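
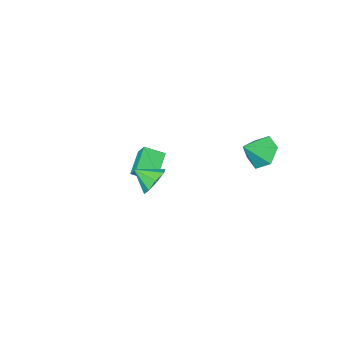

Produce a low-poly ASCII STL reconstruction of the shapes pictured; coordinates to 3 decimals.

solid 
facet normal -0.817 0.042 -0.575
outer loop
vertex -2.098 3.23 2.091
vertex -2.698 2.919 2.92
vertex -2.522 3.961 2.747
endloop
endfacet
facet normal 0.802 0.583 -0.132
outer loop
vertex -2.098 3.23 2.091
vertex -2.522 3.961 2.747
vertex -1.562 2.861 3.72
endloop
endfacet
facet normal -0.817 0.043 -0.575
outer loop
vertex -2.522 3.961 2.747
vertex -2.698 2.919 2.92
vertex -3.122 3.65 3.577
endloop
endfacet
facet normal 0.341 0.772 0.536
outer loop
vertex -2.522 3.961 2.747
vertex -3.122 3.65 3.577
vertex -1.562 2.861 3.72
endloop
endfacet
facet normal -0.817 0.043 -0.575
outer loop
vertex -3.122 3.65 3.577
vertex -2.698 2.919 2.92
vertex -3.298 2.608 3.75
endloop
endfacet
facet normal -0.007 0.165 0.986
outer loop
vertex -3.122 3.65 3.577
vertex -3.298 2.608 3.75
vertex -1.562 2.861 3.72
endloop
endfacet
facet normal -0.817 0.042 -0.575
outer loop
vertex -3.298 2.608 3.75
vertex -2.698 2.919 2.92
vertex -2.873 1.878 3.093
endloop
endfacet
facet normal 0.105 -0.631 0.769
outer loop
vertex -3.298 2.608 3.75
vertex -2.873 1.878 3.093
vertex -1.562 2.861 3.72
endloop
endfacet
facet normal -0.817 0.042 -0.575
outer loop
vertex -2.873 1.878 3.093
vertex -2.698 2.919 2.92
vertex -2.273 2.189 2.264
endloop
endfacet
facet normal 0.565 -0.819 0.102
outer loop
vertex -2.873 1.878 3.093
vertex -2.273 2.189 2.264
vertex -1.562 2.861 3.72
endloop
endfacet
facet normal -0.817 0.042 -0.575
outer loop
vertex -2.273 2.189 2.264
vertex -2.698 2.919 2.92
vertex -2.098 3.23 2.091
endloop
endfacet
facet normal 0.913 -0.211 -0.348
outer loop
vertex -2.273 2.189 2.264
vertex -2.098 3.23 2.091
vertex -1.562 2.861 3.72
endloop
endfacet
facet normal -0.635 -0.589 0.501
outer loop
vertex 0.176 -3.95 0.294
vertex -0.782 -3.341 -0.204
vertex 0.167 -4.599 -0.48
endloop
endfacet
facet normal 0.773 -0.491 0.403
outer loop
vertex 1.202 -3.639 -1.296
vertex 0.176 -3.95 0.294
vertex 0.167 -4.599 -0.48
endloop
endfacet
facet normal -0.635 -0.589 0.500
outer loop
vertex 0.167 -4.599 -0.48
vertex -0.782 -3.341 -0.204
vertex -0.791 -3.99 -0.979
endloop
endfacet
facet normal -0.009 -0.642 -0.767
outer loop
vertex -0.791 -3.99 -0.979
vertex 1.202 -3.639 -1.296
vertex 0.167 -4.599 -0.48
endloop
endfacet
facet normal 0.009 0.642 0.767
outer loop
vertex 0.176 -3.95 0.294
vertex 0.253 -2.381 -1.02
vertex -0.782 -3.341 -0.204
endloop
endfacet
facet normal 0.773 -0.491 0.402
outer loop
vertex 1.211 -2.99 -0.521
vertex 0.176 -3.95 0.294
vertex 1.202 -3.639 -1.296
endloop
endfacet
facet normal 0.009 0.642 0.767
outer loop
vertex 1.211 -2.99 -0.521
vertex 0.253 -2.381 -1.02
vertex 0.176 -3.95 0.294
endloop
endfacet
facet normal -0.773 0.491 -0.402
outer loop
vertex -0.782 -3.341 -0.204
vertex 0.253 -2.381 -1.02
vertex -0.791 -3.99 -0.979
endloop
endfacet
facet normal -0.009 -0.641 -0.767
outer loop
vertex 0.244 -3.03 -1.794
vertex 1.202 -3.639 -1.296
vertex -0.791 -3.99 -0.979
endloop
endfacet
facet normal -0.773 0.491 -0.403
outer loop
vertex -0.791 -3.99 -0.979
vertex 0.253 -2.381 -1.02
vertex 0.244 -3.03 -1.794
endloop
endfacet
facet normal 0.635 0.589 -0.501
outer loop
vertex 0.244 -3.03 -1.794
vertex 1.211 -2.99 -0.521
vertex 1.202 -3.639 -1.296
endloop
endfacet
facet normal 0.635 0.588 -0.501
outer loop
vertex 0.253 -2.381 -1.02
vertex 1.211 -2.99 -0.521
vertex 0.244 -3.03 -1.794
endloop
endfacet
facet normal -0.571 0.627 -0.531
outer loop
vertex 3.661 2.247 2.016
vertex 3.363 2.621 2.778
vertex 4.052 2.776 2.22
endloop
endfacet
facet normal 0.810 -0.457 -0.367
outer loop
vertex 3.661 2.247 2.016
vertex 4.052 2.776 2.22
vertex 4.077 1.839 3.442
endloop
endfacet
facet normal -0.571 0.626 -0.531
outer loop
vertex 4.052 2.776 2.22
vertex 3.363 2.621 2.778
vertex 4.039 3.215 2.751
endloop
endfacet
facet normal 1.000 0.028 0.001
outer loop
vertex 4.052 2.776 2.22
vertex 4.039 3.215 2.751
vertex 4.077 1.839 3.442
endloop
endfacet
facet normal -0.571 0.626 -0.531
outer loop
vertex 4.039 3.215 2.751
vertex 3.363 2.621 2.778
vertex 3.63 3.306 3.298
endloop
endfacet
facet normal 0.788 0.293 0.541
outer loop
vertex 4.039 3.215 2.751
vertex 3.63 3.306 3.298
vertex 4.077 1.839 3.442
endloop
endfacet
facet normal -0.572 0.626 -0.531
outer loop
vertex 3.63 3.306 3.298
vertex 3.363 2.621 2.778
vertex 3.065 2.995 3.54
endloop
endfacet
facet normal 0.300 0.183 0.936
outer loop
vertex 3.63 3.306 3.298
vertex 3.065 2.995 3.54
vertex 4.077 1.839 3.442
endloop
endfacet
facet normal -0.571 0.627 -0.531
outer loop
vertex 3.065 2.995 3.54
vertex 3.363 2.621 2.778
vertex 2.674 2.466 3.336
endloop
endfacet
facet normal -0.178 -0.237 0.955
outer loop
vertex 3.065 2.995 3.54
vertex 2.674 2.466 3.336
vertex 4.077 1.839 3.442
endloop
endfacet
facet normal -0.571 0.626 -0.531
outer loop
vertex 2.674 2.466 3.336
vertex 3.363 2.621 2.778
vertex 2.687 2.027 2.805
endloop
endfacet
facet normal -0.367 -0.721 0.587
outer loop
vertex 2.674 2.466 3.336
vertex 2.687 2.027 2.805
vertex 4.077 1.839 3.442
endloop
endfacet
facet normal -0.571 0.626 -0.531
outer loop
vertex 2.687 2.027 2.805
vertex 3.363 2.621 2.778
vertex 3.096 1.936 2.258
endloop
endfacet
facet normal -0.155 -0.987 0.048
outer loop
vertex 2.687 2.027 2.805
vertex 3.096 1.936 2.258
vertex 4.077 1.839 3.442
endloop
endfacet
facet normal -0.572 0.626 -0.531
outer loop
vertex 3.096 1.936 2.258
vertex 3.363 2.621 2.778
vertex 3.661 2.247 2.016
endloop
endfacet
facet normal 0.333 -0.876 -0.348
outer loop
vertex 3.096 1.936 2.258
vertex 3.661 2.247 2.016
vertex 4.077 1.839 3.442
endloop
endfacet

endsolid


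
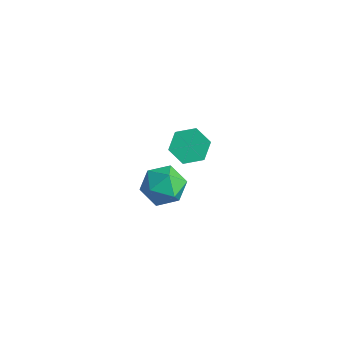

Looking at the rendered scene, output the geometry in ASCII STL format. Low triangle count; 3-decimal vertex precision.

solid 
facet normal -0.827 0.349 0.440
outer loop
vertex -3.384 4.227 -1.767
vertex -3.125 3.688 -0.852
vertex -2.772 4.712 -1.001
endloop
endfacet
facet normal -0.583 0.811 -0.047
outer loop
vertex -3.384 4.227 -1.767
vertex -2.772 4.712 -1.001
vertex -2.521 4.831 -2.059
endloop
endfacet
facet normal -0.562 0.476 -0.677
outer loop
vertex -3.384 4.227 -1.767
vertex -2.521 4.831 -2.059
vertex -2.718 3.881 -2.563
endloop
endfacet
facet normal -0.792 -0.193 -0.579
outer loop
vertex -3.384 4.227 -1.767
vertex -2.718 3.881 -2.563
vertex -3.092 3.174 -1.816
endloop
endfacet
facet normal -0.956 -0.270 0.111
outer loop
vertex -3.384 4.227 -1.767
vertex -3.092 3.174 -1.816
vertex -3.125 3.688 -0.852
endloop
endfacet
facet normal 0.084 0.988 0.131
outer loop
vertex -2.521 4.831 -2.059
vertex -2.772 4.712 -1.001
vertex -1.728 4.666 -1.324
endloop
endfacet
facet normal -0.311 0.241 0.919
outer loop
vertex -2.772 4.712 -1.001
vertex -3.125 3.688 -0.852
vertex -2.102 3.959 -0.577
endloop
endfacet
facet normal -0.519 -0.762 0.388
outer loop
vertex -3.125 3.688 -0.852
vertex -3.092 3.174 -1.816
vertex -2.299 3.009 -1.081
endloop
endfacet
facet normal -0.254 -0.636 -0.729
outer loop
vertex -3.092 3.174 -1.816
vertex -2.718 3.881 -2.563
vertex -2.048 3.128 -2.139
endloop
endfacet
facet normal 0.120 0.446 -0.887
outer loop
vertex -2.718 3.881 -2.563
vertex -2.521 4.831 -2.059
vertex -1.695 4.152 -2.288
endloop
endfacet
facet normal 0.792 0.193 0.579
outer loop
vertex -1.436 3.613 -1.373
vertex -1.728 4.666 -1.324
vertex -2.102 3.959 -0.577
endloop
endfacet
facet normal 0.562 -0.476 0.677
outer loop
vertex -1.436 3.613 -1.373
vertex -2.102 3.959 -0.577
vertex -2.299 3.009 -1.081
endloop
endfacet
facet normal 0.583 -0.811 0.047
outer loop
vertex -1.436 3.613 -1.373
vertex -2.299 3.009 -1.081
vertex -2.048 3.128 -2.139
endloop
endfacet
facet normal 0.827 -0.349 -0.440
outer loop
vertex -1.436 3.613 -1.373
vertex -2.048 3.128 -2.139
vertex -1.695 4.152 -2.288
endloop
endfacet
facet normal 0.956 0.270 -0.111
outer loop
vertex -1.436 3.613 -1.373
vertex -1.695 4.152 -2.288
vertex -1.728 4.666 -1.324
endloop
endfacet
facet normal 0.254 0.636 0.729
outer loop
vertex -2.102 3.959 -0.577
vertex -1.728 4.666 -1.324
vertex -2.772 4.712 -1.001
endloop
endfacet
facet normal -0.120 -0.446 0.887
outer loop
vertex -2.299 3.009 -1.081
vertex -2.102 3.959 -0.577
vertex -3.125 3.688 -0.852
endloop
endfacet
facet normal -0.084 -0.988 -0.131
outer loop
vertex -2.048 3.128 -2.139
vertex -2.299 3.009 -1.081
vertex -3.092 3.174 -1.816
endloop
endfacet
facet normal 0.311 -0.241 -0.919
outer loop
vertex -1.695 4.152 -2.288
vertex -2.048 3.128 -2.139
vertex -2.718 3.881 -2.563
endloop
endfacet
facet normal 0.519 0.762 -0.388
outer loop
vertex -1.728 4.666 -1.324
vertex -1.695 4.152 -2.288
vertex -2.521 4.831 -2.059
endloop
endfacet
facet normal -0.472 0.483 -0.737
outer loop
vertex -0.176 4.059 1.99
vertex -0.927 3.986 2.423
vertex -0.416 4.679 2.55
endloop
endfacet
facet normal 0.837 0.508 -0.204
outer loop
vertex -0.176 4.059 1.99
vertex -0.416 4.679 2.55
vertex 0.717 3.146 3.383
endloop
endfacet
facet normal 0.837 0.508 -0.204
outer loop
vertex 0.717 3.146 3.383
vertex -0.416 4.679 2.55
vertex 0.477 3.766 3.943
endloop
endfacet
facet normal 0.473 -0.483 0.737
outer loop
vertex 0.717 3.146 3.383
vertex 0.477 3.766 3.943
vertex -0.033 3.074 3.817
endloop
endfacet
facet normal -0.472 0.483 -0.737
outer loop
vertex -0.416 4.679 2.55
vertex -0.927 3.986 2.423
vertex -1.167 4.607 2.984
endloop
endfacet
facet normal 0.180 0.872 0.456
outer loop
vertex -0.416 4.679 2.55
vertex -1.167 4.607 2.984
vertex 0.477 3.766 3.943
endloop
endfacet
facet normal 0.180 0.872 0.456
outer loop
vertex 0.477 3.766 3.943
vertex -1.167 4.607 2.984
vertex -0.273 3.694 4.377
endloop
endfacet
facet normal 0.473 -0.483 0.737
outer loop
vertex 0.477 3.766 3.943
vertex -0.273 3.694 4.377
vertex -0.033 3.074 3.817
endloop
endfacet
facet normal -0.473 0.483 -0.737
outer loop
vertex -1.167 4.607 2.984
vertex -0.927 3.986 2.423
vertex -1.677 3.914 2.857
endloop
endfacet
facet normal -0.658 0.363 0.660
outer loop
vertex -1.167 4.607 2.984
vertex -1.677 3.914 2.857
vertex -0.273 3.694 4.377
endloop
endfacet
facet normal -0.657 0.364 0.660
outer loop
vertex -0.273 3.694 4.377
vertex -1.677 3.914 2.857
vertex -0.784 3.001 4.25
endloop
endfacet
facet normal 0.472 -0.483 0.737
outer loop
vertex -0.273 3.694 4.377
vertex -0.784 3.001 4.25
vertex -0.033 3.074 3.817
endloop
endfacet
facet normal -0.473 0.483 -0.737
outer loop
vertex -1.677 3.914 2.857
vertex -0.927 3.986 2.423
vertex -1.437 3.294 2.297
endloop
endfacet
facet normal -0.837 -0.508 0.204
outer loop
vertex -1.677 3.914 2.857
vertex -1.437 3.294 2.297
vertex -0.784 3.001 4.25
endloop
endfacet
facet normal -0.837 -0.508 0.204
outer loop
vertex -0.784 3.001 4.25
vertex -1.437 3.294 2.297
vertex -0.544 2.381 3.69
endloop
endfacet
facet normal 0.472 -0.483 0.737
outer loop
vertex -0.784 3.001 4.25
vertex -0.544 2.381 3.69
vertex -0.033 3.074 3.817
endloop
endfacet
facet normal -0.473 0.483 -0.737
outer loop
vertex -1.437 3.294 2.297
vertex -0.927 3.986 2.423
vertex -0.687 3.366 1.863
endloop
endfacet
facet normal -0.180 -0.872 -0.456
outer loop
vertex -1.437 3.294 2.297
vertex -0.687 3.366 1.863
vertex -0.544 2.381 3.69
endloop
endfacet
facet normal -0.180 -0.872 -0.456
outer loop
vertex -0.544 2.381 3.69
vertex -0.687 3.366 1.863
vertex 0.207 2.453 3.256
endloop
endfacet
facet normal 0.472 -0.483 0.737
outer loop
vertex -0.544 2.381 3.69
vertex 0.207 2.453 3.256
vertex -0.033 3.074 3.817
endloop
endfacet
facet normal -0.472 0.483 -0.737
outer loop
vertex -0.687 3.366 1.863
vertex -0.927 3.986 2.423
vertex -0.176 4.059 1.99
endloop
endfacet
facet normal 0.657 -0.364 -0.660
outer loop
vertex -0.687 3.366 1.863
vertex -0.176 4.059 1.99
vertex 0.207 2.453 3.256
endloop
endfacet
facet normal 0.658 -0.363 -0.660
outer loop
vertex 0.207 2.453 3.256
vertex -0.176 4.059 1.99
vertex 0.717 3.146 3.383
endloop
endfacet
facet normal 0.473 -0.483 0.737
outer loop
vertex 0.207 2.453 3.256
vertex 0.717 3.146 3.383
vertex -0.033 3.074 3.817
endloop
endfacet

endsolid


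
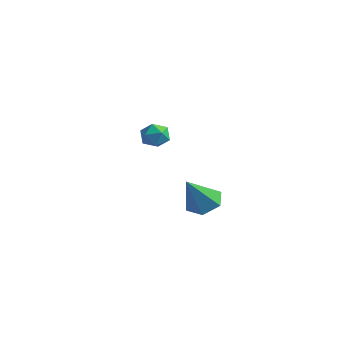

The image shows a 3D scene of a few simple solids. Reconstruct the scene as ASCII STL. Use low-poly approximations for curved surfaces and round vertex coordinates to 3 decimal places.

solid 
facet normal 0.454 0.179 0.873
outer loop
vertex -3.574 2.186 -2.229
vertex -3.832 1.584 -1.971
vertex -3.207 1.588 -2.297
endloop
endfacet
facet normal 0.821 0.466 0.330
outer loop
vertex -3.574 2.186 -2.229
vertex -3.207 1.588 -2.297
vertex -3.247 2.04 -2.836
endloop
endfacet
facet normal 0.390 0.921 -0.011
outer loop
vertex -3.574 2.186 -2.229
vertex -3.247 2.04 -2.836
vertex -3.896 2.315 -2.843
endloop
endfacet
facet normal -0.243 0.916 0.320
outer loop
vertex -3.574 2.186 -2.229
vertex -3.896 2.315 -2.843
vertex -4.257 2.032 -2.308
endloop
endfacet
facet normal -0.203 0.458 0.865
outer loop
vertex -3.574 2.186 -2.229
vertex -4.257 2.032 -2.308
vertex -3.832 1.584 -1.971
endloop
endfacet
facet normal 0.991 -0.059 -0.123
outer loop
vertex -3.247 2.04 -2.836
vertex -3.207 1.588 -2.297
vertex -3.303 1.348 -2.952
endloop
endfacet
facet normal 0.397 -0.521 0.756
outer loop
vertex -3.207 1.588 -2.297
vertex -3.832 1.584 -1.971
vertex -3.664 1.065 -2.417
endloop
endfacet
facet normal -0.665 -0.071 0.744
outer loop
vertex -3.832 1.584 -1.971
vertex -4.257 2.032 -2.308
vertex -4.313 1.34 -2.424
endloop
endfacet
facet normal -0.730 0.669 -0.138
outer loop
vertex -4.257 2.032 -2.308
vertex -3.896 2.315 -2.843
vertex -4.353 1.792 -2.963
endloop
endfacet
facet normal 0.294 0.676 -0.676
outer loop
vertex -3.896 2.315 -2.843
vertex -3.247 2.04 -2.836
vertex -3.728 1.796 -3.289
endloop
endfacet
facet normal 0.243 -0.916 -0.320
outer loop
vertex -3.986 1.194 -3.031
vertex -3.303 1.348 -2.952
vertex -3.664 1.065 -2.417
endloop
endfacet
facet normal -0.390 -0.921 0.011
outer loop
vertex -3.986 1.194 -3.031
vertex -3.664 1.065 -2.417
vertex -4.313 1.34 -2.424
endloop
endfacet
facet normal -0.821 -0.466 -0.330
outer loop
vertex -3.986 1.194 -3.031
vertex -4.313 1.34 -2.424
vertex -4.353 1.792 -2.963
endloop
endfacet
facet normal -0.454 -0.179 -0.873
outer loop
vertex -3.986 1.194 -3.031
vertex -4.353 1.792 -2.963
vertex -3.728 1.796 -3.289
endloop
endfacet
facet normal 0.203 -0.458 -0.865
outer loop
vertex -3.986 1.194 -3.031
vertex -3.728 1.796 -3.289
vertex -3.303 1.348 -2.952
endloop
endfacet
facet normal 0.730 -0.669 0.138
outer loop
vertex -3.664 1.065 -2.417
vertex -3.303 1.348 -2.952
vertex -3.207 1.588 -2.297
endloop
endfacet
facet normal -0.294 -0.676 0.676
outer loop
vertex -4.313 1.34 -2.424
vertex -3.664 1.065 -2.417
vertex -3.832 1.584 -1.971
endloop
endfacet
facet normal -0.991 0.059 0.123
outer loop
vertex -4.353 1.792 -2.963
vertex -4.313 1.34 -2.424
vertex -4.257 2.032 -2.308
endloop
endfacet
facet normal -0.397 0.521 -0.756
outer loop
vertex -3.728 1.796 -3.289
vertex -4.353 1.792 -2.963
vertex -3.896 2.315 -2.843
endloop
endfacet
facet normal 0.665 0.071 -0.744
outer loop
vertex -3.303 1.348 -2.952
vertex -3.728 1.796 -3.289
vertex -3.247 2.04 -2.836
endloop
endfacet
facet normal -0.118 0.601 -0.791
outer loop
vertex 2.048 -0.733 -4.583
vertex 1.554 -0.249 -4.142
vertex 2.361 -0.108 -4.155
endloop
endfacet
facet normal 0.896 -0.444 -0.007
outer loop
vertex 2.048 -0.733 -4.583
vertex 2.361 -0.108 -4.155
vertex 1.766 -1.331 -2.718
endloop
endfacet
facet normal -0.118 0.601 -0.791
outer loop
vertex 2.361 -0.108 -4.155
vertex 1.554 -0.249 -4.142
vertex 1.868 0.376 -3.714
endloop
endfacet
facet normal 0.778 0.281 0.561
outer loop
vertex 2.361 -0.108 -4.155
vertex 1.868 0.376 -3.714
vertex 1.766 -1.331 -2.718
endloop
endfacet
facet normal -0.118 0.601 -0.791
outer loop
vertex 1.868 0.376 -3.714
vertex 1.554 -0.249 -4.142
vertex 1.06 0.234 -3.701
endloop
endfacet
facet normal -0.075 0.506 0.859
outer loop
vertex 1.868 0.376 -3.714
vertex 1.06 0.234 -3.701
vertex 1.766 -1.331 -2.718
endloop
endfacet
facet normal -0.118 0.601 -0.791
outer loop
vertex 1.06 0.234 -3.701
vertex 1.554 -0.249 -4.142
vertex 0.746 -0.391 -4.129
endloop
endfacet
facet normal -0.809 0.004 0.588
outer loop
vertex 1.06 0.234 -3.701
vertex 0.746 -0.391 -4.129
vertex 1.766 -1.331 -2.718
endloop
endfacet
facet normal -0.118 0.601 -0.791
outer loop
vertex 0.746 -0.391 -4.129
vertex 1.554 -0.249 -4.142
vertex 1.24 -0.874 -4.57
endloop
endfacet
facet normal -0.691 -0.723 0.018
outer loop
vertex 0.746 -0.391 -4.129
vertex 1.24 -0.874 -4.57
vertex 1.766 -1.331 -2.718
endloop
endfacet
facet normal -0.118 0.601 -0.791
outer loop
vertex 1.24 -0.874 -4.57
vertex 1.554 -0.249 -4.142
vertex 2.048 -0.733 -4.583
endloop
endfacet
facet normal 0.161 -0.947 -0.279
outer loop
vertex 1.24 -0.874 -4.57
vertex 2.048 -0.733 -4.583
vertex 1.766 -1.331 -2.718
endloop
endfacet

endsolid


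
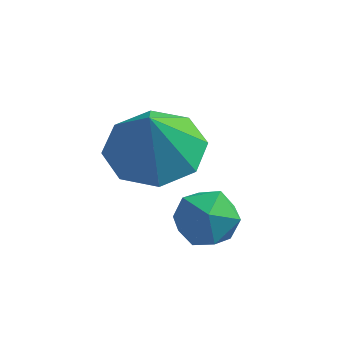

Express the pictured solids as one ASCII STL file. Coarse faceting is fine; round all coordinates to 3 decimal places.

solid 
facet normal -0.019 0.313 -0.949
outer loop
vertex 1.867 0.769 -0.002
vertex 0.907 0.408 -0.102
vertex 1.321 1.306 0.186
endloop
endfacet
facet normal 0.598 0.357 0.718
outer loop
vertex 1.867 0.769 -0.002
vertex 1.321 1.306 0.186
vertex 0.933 -0.008 1.162
endloop
endfacet
facet normal -0.019 0.313 -0.950
outer loop
vertex 1.321 1.306 0.186
vertex 0.907 0.408 -0.102
vertex 0.533 1.317 0.205
endloop
endfacet
facet normal 0.028 0.591 0.806
outer loop
vertex 1.321 1.306 0.186
vertex 0.533 1.317 0.205
vertex 0.933 -0.008 1.162
endloop
endfacet
facet normal -0.019 0.313 -0.950
outer loop
vertex 0.533 1.317 0.205
vertex 0.907 0.408 -0.102
vertex -0.036 0.796 0.045
endloop
endfacet
facet normal -0.551 0.373 0.746
outer loop
vertex 0.533 1.317 0.205
vertex -0.036 0.796 0.045
vertex 0.933 -0.008 1.162
endloop
endfacet
facet normal -0.020 0.312 -0.950
outer loop
vertex -0.036 0.796 0.045
vertex 0.907 0.408 -0.102
vertex -0.052 0.047 -0.201
endloop
endfacet
facet normal -0.802 -0.171 0.573
outer loop
vertex -0.036 0.796 0.045
vertex -0.052 0.047 -0.201
vertex 0.933 -0.008 1.162
endloop
endfacet
facet normal -0.020 0.313 -0.950
outer loop
vertex -0.052 0.047 -0.201
vertex 0.907 0.408 -0.102
vertex 0.494 -0.49 -0.389
endloop
endfacet
facet normal -0.575 -0.721 0.387
outer loop
vertex -0.052 0.047 -0.201
vertex 0.494 -0.49 -0.389
vertex 0.933 -0.008 1.162
endloop
endfacet
facet normal -0.019 0.312 -0.950
outer loop
vertex 0.494 -0.49 -0.389
vertex 0.907 0.408 -0.102
vertex 1.282 -0.501 -0.408
endloop
endfacet
facet normal -0.006 -0.954 0.298
outer loop
vertex 0.494 -0.49 -0.389
vertex 1.282 -0.501 -0.408
vertex 0.933 -0.008 1.162
endloop
endfacet
facet normal -0.019 0.312 -0.950
outer loop
vertex 1.282 -0.501 -0.408
vertex 0.907 0.408 -0.102
vertex 1.85 0.02 -0.248
endloop
endfacet
facet normal 0.574 -0.736 0.359
outer loop
vertex 1.282 -0.501 -0.408
vertex 1.85 0.02 -0.248
vertex 0.933 -0.008 1.162
endloop
endfacet
facet normal -0.019 0.312 -0.950
outer loop
vertex 1.85 0.02 -0.248
vertex 0.907 0.408 -0.102
vertex 1.867 0.769 -0.002
endloop
endfacet
facet normal 0.824 -0.193 0.532
outer loop
vertex 1.85 0.02 -0.248
vertex 1.867 0.769 -0.002
vertex 0.933 -0.008 1.162
endloop
endfacet
facet normal -0.079 -0.084 0.993
outer loop
vertex 2.306 0.144 -0.831
vertex 1.646 -0.196 -0.912
vertex 2.274 -0.599 -0.896
endloop
endfacet
facet normal 0.606 -0.095 0.790
outer loop
vertex 2.306 0.144 -0.831
vertex 2.274 -0.599 -0.896
vertex 2.804 -0.215 -1.256
endloop
endfacet
facet normal 0.741 0.511 0.437
outer loop
vertex 2.306 0.144 -0.831
vertex 2.804 -0.215 -1.256
vertex 2.503 0.425 -1.494
endloop
endfacet
facet normal 0.141 0.896 0.421
outer loop
vertex 2.306 0.144 -0.831
vertex 2.503 0.425 -1.494
vertex 1.788 0.437 -1.281
endloop
endfacet
facet normal -0.366 0.529 0.766
outer loop
vertex 2.306 0.144 -0.831
vertex 1.788 0.437 -1.281
vertex 1.646 -0.196 -0.912
endloop
endfacet
facet normal 0.692 -0.639 0.337
outer loop
vertex 2.804 -0.215 -1.256
vertex 2.274 -0.599 -0.896
vertex 2.452 -0.777 -1.599
endloop
endfacet
facet normal -0.415 -0.621 0.665
outer loop
vertex 2.274 -0.599 -0.896
vertex 1.646 -0.196 -0.912
vertex 1.737 -0.765 -1.386
endloop
endfacet
facet normal -0.880 0.370 0.297
outer loop
vertex 1.646 -0.196 -0.912
vertex 1.788 0.437 -1.281
vertex 1.436 -0.125 -1.624
endloop
endfacet
facet normal -0.061 0.964 -0.260
outer loop
vertex 1.788 0.437 -1.281
vertex 2.503 0.425 -1.494
vertex 1.966 0.259 -1.984
endloop
endfacet
facet normal 0.910 0.341 -0.235
outer loop
vertex 2.503 0.425 -1.494
vertex 2.804 -0.215 -1.256
vertex 2.594 -0.144 -1.968
endloop
endfacet
facet normal -0.141 -0.896 -0.421
outer loop
vertex 1.934 -0.484 -2.049
vertex 2.452 -0.777 -1.599
vertex 1.737 -0.765 -1.386
endloop
endfacet
facet normal -0.741 -0.511 -0.437
outer loop
vertex 1.934 -0.484 -2.049
vertex 1.737 -0.765 -1.386
vertex 1.436 -0.125 -1.624
endloop
endfacet
facet normal -0.606 0.095 -0.790
outer loop
vertex 1.934 -0.484 -2.049
vertex 1.436 -0.125 -1.624
vertex 1.966 0.259 -1.984
endloop
endfacet
facet normal 0.079 0.084 -0.993
outer loop
vertex 1.934 -0.484 -2.049
vertex 1.966 0.259 -1.984
vertex 2.594 -0.144 -1.968
endloop
endfacet
facet normal 0.366 -0.529 -0.766
outer loop
vertex 1.934 -0.484 -2.049
vertex 2.594 -0.144 -1.968
vertex 2.452 -0.777 -1.599
endloop
endfacet
facet normal 0.061 -0.964 0.260
outer loop
vertex 1.737 -0.765 -1.386
vertex 2.452 -0.777 -1.599
vertex 2.274 -0.599 -0.896
endloop
endfacet
facet normal -0.910 -0.341 0.235
outer loop
vertex 1.436 -0.125 -1.624
vertex 1.737 -0.765 -1.386
vertex 1.646 -0.196 -0.912
endloop
endfacet
facet normal -0.692 0.639 -0.337
outer loop
vertex 1.966 0.259 -1.984
vertex 1.436 -0.125 -1.624
vertex 1.788 0.437 -1.281
endloop
endfacet
facet normal 0.415 0.621 -0.665
outer loop
vertex 2.594 -0.144 -1.968
vertex 1.966 0.259 -1.984
vertex 2.503 0.425 -1.494
endloop
endfacet
facet normal 0.880 -0.370 -0.297
outer loop
vertex 2.452 -0.777 -1.599
vertex 2.594 -0.144 -1.968
vertex 2.804 -0.215 -1.256
endloop
endfacet

endsolid


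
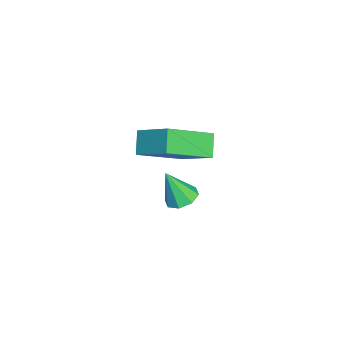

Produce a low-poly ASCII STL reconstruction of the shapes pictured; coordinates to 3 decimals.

solid 
facet normal -0.007 0.396 -0.918
outer loop
vertex -1.732 -3.583 -3.091
vertex -2.186 -3.095 -2.877
vertex -1.488 -3.145 -2.904
endloop
endfacet
facet normal 0.823 -0.537 0.183
outer loop
vertex -1.732 -3.583 -3.091
vertex -1.488 -3.145 -2.904
vertex -2.174 -3.705 -1.463
endloop
endfacet
facet normal -0.007 0.396 -0.918
outer loop
vertex -1.488 -3.145 -2.904
vertex -2.186 -3.095 -2.877
vertex -1.653 -2.677 -2.701
endloop
endfacet
facet normal 0.880 0.110 0.462
outer loop
vertex -1.488 -3.145 -2.904
vertex -1.653 -2.677 -2.701
vertex -2.174 -3.705 -1.463
endloop
endfacet
facet normal -0.007 0.396 -0.918
outer loop
vertex -1.653 -2.677 -2.701
vertex -2.186 -3.095 -2.877
vertex -2.13 -2.454 -2.601
endloop
endfacet
facet normal 0.423 0.601 0.678
outer loop
vertex -1.653 -2.677 -2.701
vertex -2.13 -2.454 -2.601
vertex -2.174 -3.705 -1.463
endloop
endfacet
facet normal -0.007 0.396 -0.918
outer loop
vertex -2.13 -2.454 -2.601
vertex -2.186 -3.095 -2.877
vertex -2.64 -2.607 -2.663
endloop
endfacet
facet normal -0.281 0.651 0.705
outer loop
vertex -2.13 -2.454 -2.601
vertex -2.64 -2.607 -2.663
vertex -2.174 -3.705 -1.463
endloop
endfacet
facet normal -0.008 0.396 -0.918
outer loop
vertex -2.64 -2.607 -2.663
vertex -2.186 -3.095 -2.877
vertex -2.884 -3.046 -2.85
endloop
endfacet
facet normal -0.818 0.230 0.528
outer loop
vertex -2.64 -2.607 -2.663
vertex -2.884 -3.046 -2.85
vertex -2.174 -3.705 -1.463
endloop
endfacet
facet normal -0.008 0.396 -0.918
outer loop
vertex -2.884 -3.046 -2.85
vertex -2.186 -3.095 -2.877
vertex -2.719 -3.513 -3.053
endloop
endfacet
facet normal -0.874 -0.417 0.249
outer loop
vertex -2.884 -3.046 -2.85
vertex -2.719 -3.513 -3.053
vertex -2.174 -3.705 -1.463
endloop
endfacet
facet normal -0.007 0.396 -0.918
outer loop
vertex -2.719 -3.513 -3.053
vertex -2.186 -3.095 -2.877
vertex -2.242 -3.736 -3.153
endloop
endfacet
facet normal -0.418 -0.908 0.033
outer loop
vertex -2.719 -3.513 -3.053
vertex -2.242 -3.736 -3.153
vertex -2.174 -3.705 -1.463
endloop
endfacet
facet normal -0.007 0.396 -0.918
outer loop
vertex -2.242 -3.736 -3.153
vertex -2.186 -3.095 -2.877
vertex -1.732 -3.583 -3.091
endloop
endfacet
facet normal 0.287 -0.958 0.006
outer loop
vertex -2.242 -3.736 -3.153
vertex -1.732 -3.583 -3.091
vertex -2.174 -3.705 -1.463
endloop
endfacet
facet normal -0.479 -0.703 -0.525
outer loop
vertex -0.917 -4.59 2.061
vertex -2.006 -3.034 0.97
vertex -0.164 -4.566 1.343
endloop
endfacet
facet normal 0.497 -0.711 0.498
outer loop
vertex 0.626 -3.406 2.21
vertex -0.917 -4.59 2.061
vertex -0.164 -4.566 1.343
endloop
endfacet
facet normal -0.479 -0.704 -0.525
outer loop
vertex -0.164 -4.566 1.343
vertex -2.006 -3.034 0.97
vertex -1.254 -3.011 0.253
endloop
endfacet
facet normal 0.723 0.023 -0.690
outer loop
vertex -1.254 -3.011 0.253
vertex 0.626 -3.406 2.21
vertex -0.164 -4.566 1.343
endloop
endfacet
facet normal -0.724 -0.023 0.690
outer loop
vertex -0.917 -4.59 2.061
vertex -1.216 -1.874 1.837
vertex -2.006 -3.034 0.97
endloop
endfacet
facet normal 0.497 -0.710 0.498
outer loop
vertex -0.126 -3.429 2.927
vertex -0.917 -4.59 2.061
vertex 0.626 -3.406 2.21
endloop
endfacet
facet normal -0.723 -0.023 0.691
outer loop
vertex -0.126 -3.429 2.927
vertex -1.216 -1.874 1.837
vertex -0.917 -4.59 2.061
endloop
endfacet
facet normal -0.497 0.711 -0.498
outer loop
vertex -2.006 -3.034 0.97
vertex -1.216 -1.874 1.837
vertex -1.254 -3.011 0.253
endloop
endfacet
facet normal 0.723 0.022 -0.690
outer loop
vertex -0.463 -1.85 1.119
vertex 0.626 -3.406 2.21
vertex -1.254 -3.011 0.253
endloop
endfacet
facet normal -0.497 0.710 -0.498
outer loop
vertex -1.254 -3.011 0.253
vertex -1.216 -1.874 1.837
vertex -0.463 -1.85 1.119
endloop
endfacet
facet normal 0.479 0.703 0.525
outer loop
vertex -0.463 -1.85 1.119
vertex -0.126 -3.429 2.927
vertex 0.626 -3.406 2.21
endloop
endfacet
facet normal 0.478 0.704 0.525
outer loop
vertex -1.216 -1.874 1.837
vertex -0.126 -3.429 2.927
vertex -0.463 -1.85 1.119
endloop
endfacet

endsolid


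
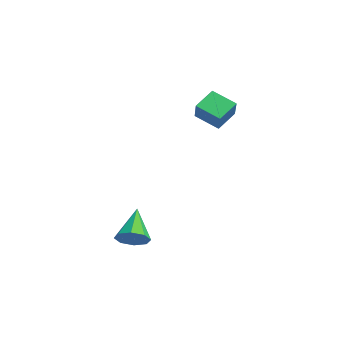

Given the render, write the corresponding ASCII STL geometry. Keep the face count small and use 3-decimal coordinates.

solid 
facet normal 0.704 -0.344 -0.621
outer loop
vertex 2.984 -2.817 -3.646
vertex 2.516 -2.6 -4.297
vertex 3.1 -2.224 -3.843
endloop
endfacet
facet normal 0.377 0.225 0.899
outer loop
vertex 2.984 -2.817 -3.646
vertex 3.1 -2.224 -3.843
vertex 1.164 -1.94 -3.103
endloop
endfacet
facet normal 0.704 -0.345 -0.621
outer loop
vertex 3.1 -2.224 -3.843
vertex 2.516 -2.6 -4.297
vertex 2.874 -1.852 -4.306
endloop
endfacet
facet normal 0.310 0.809 0.499
outer loop
vertex 3.1 -2.224 -3.843
vertex 2.874 -1.852 -4.306
vertex 1.164 -1.94 -3.103
endloop
endfacet
facet normal 0.703 -0.344 -0.623
outer loop
vertex 2.874 -1.852 -4.306
vertex 2.516 -2.6 -4.297
vertex 2.437 -1.918 -4.763
endloop
endfacet
facet normal -0.091 0.994 -0.057
outer loop
vertex 2.874 -1.852 -4.306
vertex 2.437 -1.918 -4.763
vertex 1.164 -1.94 -3.103
endloop
endfacet
facet normal 0.704 -0.343 -0.622
outer loop
vertex 2.437 -1.918 -4.763
vertex 2.516 -2.6 -4.297
vertex 2.047 -2.384 -4.947
endloop
endfacet
facet normal -0.592 0.672 -0.445
outer loop
vertex 2.437 -1.918 -4.763
vertex 2.047 -2.384 -4.947
vertex 1.164 -1.94 -3.103
endloop
endfacet
facet normal 0.703 -0.344 -0.622
outer loop
vertex 2.047 -2.384 -4.947
vertex 2.516 -2.6 -4.297
vertex 1.931 -2.977 -4.75
endloop
endfacet
facet normal -0.899 0.030 -0.438
outer loop
vertex 2.047 -2.384 -4.947
vertex 1.931 -2.977 -4.75
vertex 1.164 -1.94 -3.103
endloop
endfacet
facet normal 0.704 -0.346 -0.621
outer loop
vertex 1.931 -2.977 -4.75
vertex 2.516 -2.6 -4.297
vertex 2.157 -3.349 -4.287
endloop
endfacet
facet normal -0.832 -0.554 -0.039
outer loop
vertex 1.931 -2.977 -4.75
vertex 2.157 -3.349 -4.287
vertex 1.164 -1.94 -3.103
endloop
endfacet
facet normal 0.703 -0.345 -0.622
outer loop
vertex 2.157 -3.349 -4.287
vertex 2.516 -2.6 -4.297
vertex 2.594 -3.283 -3.83
endloop
endfacet
facet normal -0.430 -0.739 0.518
outer loop
vertex 2.157 -3.349 -4.287
vertex 2.594 -3.283 -3.83
vertex 1.164 -1.94 -3.103
endloop
endfacet
facet normal 0.704 -0.344 -0.621
outer loop
vertex 2.594 -3.283 -3.83
vertex 2.516 -2.6 -4.297
vertex 2.984 -2.817 -3.646
endloop
endfacet
facet normal 0.070 -0.416 0.907
outer loop
vertex 2.594 -3.283 -3.83
vertex 2.984 -2.817 -3.646
vertex 1.164 -1.94 -3.103
endloop
endfacet
facet normal -0.649 0.192 -0.736
outer loop
vertex -2.51 2.915 1.693
vertex -1.586 3.767 1.1
vertex -2.037 1.934 1.019
endloop
endfacet
facet normal -0.665 -0.613 0.426
outer loop
vertex -1.154 1.673 2.02
vertex -2.51 2.915 1.693
vertex -2.037 1.934 1.019
endloop
endfacet
facet normal -0.649 0.192 -0.736
outer loop
vertex -2.037 1.934 1.019
vertex -1.586 3.767 1.1
vertex -1.113 2.787 0.427
endloop
endfacet
facet normal 0.370 -0.766 -0.526
outer loop
vertex -1.113 2.787 0.427
vertex -1.154 1.673 2.02
vertex -2.037 1.934 1.019
endloop
endfacet
facet normal -0.369 0.766 0.526
outer loop
vertex -2.51 2.915 1.693
vertex -0.703 3.506 2.101
vertex -1.586 3.767 1.1
endloop
endfacet
facet normal -0.665 -0.614 0.426
outer loop
vertex -1.627 2.653 2.693
vertex -2.51 2.915 1.693
vertex -1.154 1.673 2.02
endloop
endfacet
facet normal -0.369 0.766 0.527
outer loop
vertex -1.627 2.653 2.693
vertex -0.703 3.506 2.101
vertex -2.51 2.915 1.693
endloop
endfacet
facet normal 0.665 0.614 -0.426
outer loop
vertex -1.586 3.767 1.1
vertex -0.703 3.506 2.101
vertex -1.113 2.787 0.427
endloop
endfacet
facet normal 0.369 -0.766 -0.526
outer loop
vertex -0.23 2.525 1.427
vertex -1.154 1.673 2.02
vertex -1.113 2.787 0.427
endloop
endfacet
facet normal 0.665 0.613 -0.426
outer loop
vertex -1.113 2.787 0.427
vertex -0.703 3.506 2.101
vertex -0.23 2.525 1.427
endloop
endfacet
facet normal 0.649 -0.192 0.736
outer loop
vertex -0.23 2.525 1.427
vertex -1.627 2.653 2.693
vertex -1.154 1.673 2.02
endloop
endfacet
facet normal 0.649 -0.193 0.736
outer loop
vertex -0.703 3.506 2.101
vertex -1.627 2.653 2.693
vertex -0.23 2.525 1.427
endloop
endfacet

endsolid


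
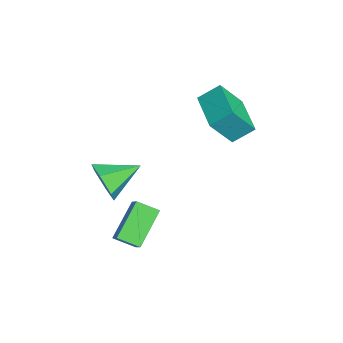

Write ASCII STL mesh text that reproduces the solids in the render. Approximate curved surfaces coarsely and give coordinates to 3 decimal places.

solid 
facet normal -0.983 -0.136 0.120
outer loop
vertex -1.615 1.202 2.08
vertex -1.664 2.2 2.814
vertex -1.93 2.23 0.661
endloop
endfacet
facet normal 0.039 -0.805 -0.592
outer loop
vertex 0.164 2.52 0.406
vertex -1.615 1.202 2.08
vertex -1.93 2.23 0.661
endloop
endfacet
facet normal -0.983 -0.137 0.120
outer loop
vertex -1.93 2.23 0.661
vertex -1.664 2.2 2.814
vertex -1.98 3.228 1.395
endloop
endfacet
facet normal -0.177 0.577 -0.797
outer loop
vertex -1.98 3.228 1.395
vertex 0.164 2.52 0.406
vertex -1.93 2.23 0.661
endloop
endfacet
facet normal 0.177 -0.577 0.797
outer loop
vertex -1.615 1.202 2.08
vertex 0.43 2.49 2.559
vertex -1.664 2.2 2.814
endloop
endfacet
facet normal 0.039 -0.805 -0.592
outer loop
vertex 0.48 1.492 1.825
vertex -1.615 1.202 2.08
vertex 0.164 2.52 0.406
endloop
endfacet
facet normal 0.177 -0.577 0.797
outer loop
vertex 0.48 1.492 1.825
vertex 0.43 2.49 2.559
vertex -1.615 1.202 2.08
endloop
endfacet
facet normal -0.039 0.805 0.592
outer loop
vertex -1.664 2.2 2.814
vertex 0.43 2.49 2.559
vertex -1.98 3.228 1.395
endloop
endfacet
facet normal -0.177 0.577 -0.797
outer loop
vertex 0.115 3.518 1.14
vertex 0.164 2.52 0.406
vertex -1.98 3.228 1.395
endloop
endfacet
facet normal -0.039 0.805 0.592
outer loop
vertex -1.98 3.228 1.395
vertex 0.43 2.49 2.559
vertex 0.115 3.518 1.14
endloop
endfacet
facet normal 0.983 0.137 -0.120
outer loop
vertex 0.115 3.518 1.14
vertex 0.48 1.492 1.825
vertex 0.164 2.52 0.406
endloop
endfacet
facet normal 0.983 0.137 -0.119
outer loop
vertex 0.43 2.49 2.559
vertex 0.48 1.492 1.825
vertex 0.115 3.518 1.14
endloop
endfacet
facet normal -0.736 -0.157 -0.658
outer loop
vertex 2.53 -2.018 -1.213
vertex 2.763 -1.071 -1.7
vertex 3.807 -2.952 -2.419
endloop
endfacet
facet normal -0.214 -0.869 0.447
outer loop
vertex 4.477 -2.809 -1.82
vertex 2.53 -2.018 -1.213
vertex 3.807 -2.952 -2.419
endloop
endfacet
facet normal -0.736 -0.157 -0.658
outer loop
vertex 3.807 -2.952 -2.419
vertex 2.763 -1.071 -1.7
vertex 4.04 -2.005 -2.906
endloop
endfacet
facet normal 0.642 -0.470 -0.606
outer loop
vertex 4.04 -2.005 -2.906
vertex 4.477 -2.809 -1.82
vertex 3.807 -2.952 -2.419
endloop
endfacet
facet normal -0.642 0.470 0.606
outer loop
vertex 2.53 -2.018 -1.213
vertex 3.433 -0.928 -1.101
vertex 2.763 -1.071 -1.7
endloop
endfacet
facet normal -0.214 -0.869 0.447
outer loop
vertex 3.2 -1.875 -0.614
vertex 2.53 -2.018 -1.213
vertex 4.477 -2.809 -1.82
endloop
endfacet
facet normal -0.642 0.470 0.606
outer loop
vertex 3.2 -1.875 -0.614
vertex 3.433 -0.928 -1.101
vertex 2.53 -2.018 -1.213
endloop
endfacet
facet normal 0.214 0.869 -0.447
outer loop
vertex 2.763 -1.071 -1.7
vertex 3.433 -0.928 -1.101
vertex 4.04 -2.005 -2.906
endloop
endfacet
facet normal 0.642 -0.470 -0.606
outer loop
vertex 4.71 -1.862 -2.307
vertex 4.477 -2.809 -1.82
vertex 4.04 -2.005 -2.906
endloop
endfacet
facet normal 0.214 0.869 -0.447
outer loop
vertex 4.04 -2.005 -2.906
vertex 3.433 -0.928 -1.101
vertex 4.71 -1.862 -2.307
endloop
endfacet
facet normal 0.736 0.157 0.658
outer loop
vertex 4.71 -1.862 -2.307
vertex 3.2 -1.875 -0.614
vertex 4.477 -2.809 -1.82
endloop
endfacet
facet normal 0.736 0.157 0.658
outer loop
vertex 3.433 -0.928 -1.101
vertex 3.2 -1.875 -0.614
vertex 4.71 -1.862 -2.307
endloop
endfacet
facet normal 0.266 -0.912 -0.314
outer loop
vertex 1.839 -2.73 -1.649
vertex 1.362 -3.159 -0.806
vertex 0.818 -3.009 -1.703
endloop
endfacet
facet normal -0.152 0.693 -0.705
outer loop
vertex 1.839 -2.73 -1.649
vertex 0.818 -3.009 -1.703
vertex 0.878 -1.501 -0.234
endloop
endfacet
facet normal 0.267 -0.911 -0.314
outer loop
vertex 0.818 -3.009 -1.703
vertex 1.362 -3.159 -0.806
vertex 0.341 -3.439 -0.86
endloop
endfacet
facet normal -0.881 0.348 -0.321
outer loop
vertex 0.818 -3.009 -1.703
vertex 0.341 -3.439 -0.86
vertex 0.878 -1.501 -0.234
endloop
endfacet
facet normal 0.267 -0.911 -0.314
outer loop
vertex 0.341 -3.439 -0.86
vertex 1.362 -3.159 -0.806
vertex 0.885 -3.589 0.038
endloop
endfacet
facet normal -0.849 0.066 0.525
outer loop
vertex 0.341 -3.439 -0.86
vertex 0.885 -3.589 0.038
vertex 0.878 -1.501 -0.234
endloop
endfacet
facet normal 0.266 -0.911 -0.314
outer loop
vertex 0.885 -3.589 0.038
vertex 1.362 -3.159 -0.806
vertex 1.906 -3.31 0.092
endloop
endfacet
facet normal -0.087 0.128 0.988
outer loop
vertex 0.885 -3.589 0.038
vertex 1.906 -3.31 0.092
vertex 0.878 -1.501 -0.234
endloop
endfacet
facet normal 0.266 -0.911 -0.314
outer loop
vertex 1.906 -3.31 0.092
vertex 1.362 -3.159 -0.806
vertex 2.383 -2.88 -0.752
endloop
endfacet
facet normal 0.641 0.473 0.604
outer loop
vertex 1.906 -3.31 0.092
vertex 2.383 -2.88 -0.752
vertex 0.878 -1.501 -0.234
endloop
endfacet
facet normal 0.266 -0.912 -0.314
outer loop
vertex 2.383 -2.88 -0.752
vertex 1.362 -3.159 -0.806
vertex 1.839 -2.73 -1.649
endloop
endfacet
facet normal 0.609 0.755 -0.243
outer loop
vertex 2.383 -2.88 -0.752
vertex 1.839 -2.73 -1.649
vertex 0.878 -1.501 -0.234
endloop
endfacet

endsolid


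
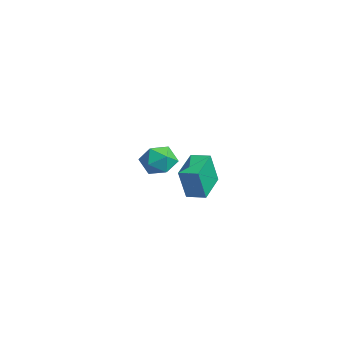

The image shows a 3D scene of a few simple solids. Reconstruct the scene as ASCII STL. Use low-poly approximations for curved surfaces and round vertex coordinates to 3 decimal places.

solid 
facet normal -0.684 -0.719 -0.123
outer loop
vertex 3.46 -3.515 3.714
vertex 2.053 -2.265 4.223
vertex 3.242 -2.981 1.799
endloop
endfacet
facet normal 0.722 -0.641 -0.261
outer loop
vertex 4.007 -2.175 1.937
vertex 3.46 -3.515 3.714
vertex 3.242 -2.981 1.799
endloop
endfacet
facet normal -0.684 -0.719 -0.123
outer loop
vertex 3.242 -2.981 1.799
vertex 2.053 -2.265 4.223
vertex 1.835 -1.731 2.308
endloop
endfacet
facet normal -0.109 0.267 -0.957
outer loop
vertex 1.835 -1.731 2.308
vertex 4.007 -2.175 1.937
vertex 3.242 -2.981 1.799
endloop
endfacet
facet normal 0.109 -0.267 0.957
outer loop
vertex 3.46 -3.515 3.714
vertex 2.818 -1.459 4.361
vertex 2.053 -2.265 4.223
endloop
endfacet
facet normal 0.722 -0.641 -0.261
outer loop
vertex 4.225 -2.709 3.852
vertex 3.46 -3.515 3.714
vertex 4.007 -2.175 1.937
endloop
endfacet
facet normal 0.109 -0.267 0.957
outer loop
vertex 4.225 -2.709 3.852
vertex 2.818 -1.459 4.361
vertex 3.46 -3.515 3.714
endloop
endfacet
facet normal -0.722 0.641 0.261
outer loop
vertex 2.053 -2.265 4.223
vertex 2.818 -1.459 4.361
vertex 1.835 -1.731 2.308
endloop
endfacet
facet normal -0.109 0.267 -0.957
outer loop
vertex 2.6 -0.925 2.446
vertex 4.007 -2.175 1.937
vertex 1.835 -1.731 2.308
endloop
endfacet
facet normal -0.722 0.641 0.261
outer loop
vertex 1.835 -1.731 2.308
vertex 2.818 -1.459 4.361
vertex 2.6 -0.925 2.446
endloop
endfacet
facet normal 0.684 0.719 0.123
outer loop
vertex 2.6 -0.925 2.446
vertex 4.225 -2.709 3.852
vertex 4.007 -2.175 1.937
endloop
endfacet
facet normal 0.684 0.719 0.123
outer loop
vertex 2.818 -1.459 4.361
vertex 4.225 -2.709 3.852
vertex 2.6 -0.925 2.446
endloop
endfacet
facet normal -0.538 -0.607 0.585
outer loop
vertex -4.789 -1.961 1.837
vertex -4.279 -2.896 1.335
vertex -3.796 -2.404 2.29
endloop
endfacet
facet normal -0.410 0.013 0.912
outer loop
vertex -4.789 -1.961 1.837
vertex -3.796 -2.404 2.29
vertex -3.938 -1.238 2.209
endloop
endfacet
facet normal -0.676 0.536 0.506
outer loop
vertex -4.789 -1.961 1.837
vertex -3.938 -1.238 2.209
vertex -4.508 -1.009 1.204
endloop
endfacet
facet normal -0.969 0.238 -0.073
outer loop
vertex -4.789 -1.961 1.837
vertex -4.508 -1.009 1.204
vertex -4.719 -2.034 0.664
endloop
endfacet
facet normal -0.883 -0.469 -0.024
outer loop
vertex -4.789 -1.961 1.837
vertex -4.719 -2.034 0.664
vertex -4.279 -2.896 1.335
endloop
endfacet
facet normal 0.298 0.102 0.949
outer loop
vertex -3.938 -1.238 2.209
vertex -3.796 -2.404 2.29
vertex -2.901 -1.726 1.936
endloop
endfacet
facet normal 0.090 -0.903 0.420
outer loop
vertex -3.796 -2.404 2.29
vertex -4.279 -2.896 1.335
vertex -3.112 -2.751 1.396
endloop
endfacet
facet normal -0.468 -0.679 -0.565
outer loop
vertex -4.279 -2.896 1.335
vertex -4.719 -2.034 0.664
vertex -3.682 -2.522 0.391
endloop
endfacet
facet normal -0.607 0.465 -0.645
outer loop
vertex -4.719 -2.034 0.664
vertex -4.508 -1.009 1.204
vertex -3.824 -1.356 0.31
endloop
endfacet
facet normal -0.133 0.947 0.291
outer loop
vertex -4.508 -1.009 1.204
vertex -3.938 -1.238 2.209
vertex -3.341 -0.864 1.265
endloop
endfacet
facet normal 0.969 -0.238 0.073
outer loop
vertex -2.831 -1.799 0.763
vertex -2.901 -1.726 1.936
vertex -3.112 -2.751 1.396
endloop
endfacet
facet normal 0.676 -0.536 -0.506
outer loop
vertex -2.831 -1.799 0.763
vertex -3.112 -2.751 1.396
vertex -3.682 -2.522 0.391
endloop
endfacet
facet normal 0.410 -0.013 -0.912
outer loop
vertex -2.831 -1.799 0.763
vertex -3.682 -2.522 0.391
vertex -3.824 -1.356 0.31
endloop
endfacet
facet normal 0.538 0.607 -0.585
outer loop
vertex -2.831 -1.799 0.763
vertex -3.824 -1.356 0.31
vertex -3.341 -0.864 1.265
endloop
endfacet
facet normal 0.883 0.469 0.024
outer loop
vertex -2.831 -1.799 0.763
vertex -3.341 -0.864 1.265
vertex -2.901 -1.726 1.936
endloop
endfacet
facet normal 0.607 -0.465 0.645
outer loop
vertex -3.112 -2.751 1.396
vertex -2.901 -1.726 1.936
vertex -3.796 -2.404 2.29
endloop
endfacet
facet normal 0.133 -0.947 -0.291
outer loop
vertex -3.682 -2.522 0.391
vertex -3.112 -2.751 1.396
vertex -4.279 -2.896 1.335
endloop
endfacet
facet normal -0.298 -0.102 -0.949
outer loop
vertex -3.824 -1.356 0.31
vertex -3.682 -2.522 0.391
vertex -4.719 -2.034 0.664
endloop
endfacet
facet normal -0.090 0.903 -0.420
outer loop
vertex -3.341 -0.864 1.265
vertex -3.824 -1.356 0.31
vertex -4.508 -1.009 1.204
endloop
endfacet
facet normal 0.468 0.679 0.565
outer loop
vertex -2.901 -1.726 1.936
vertex -3.341 -0.864 1.265
vertex -3.938 -1.238 2.209
endloop
endfacet

endsolid


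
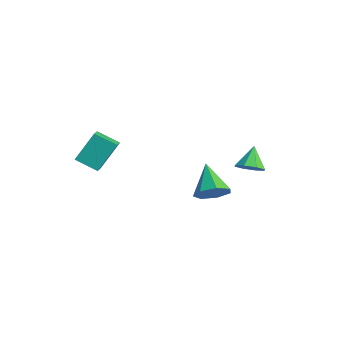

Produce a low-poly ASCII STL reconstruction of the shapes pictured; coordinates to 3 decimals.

solid 
facet normal 0.526 -0.412 -0.744
outer loop
vertex 2.656 3.137 0.084
vertex 1.951 3.091 -0.389
vertex 2.563 3.67 -0.277
endloop
endfacet
facet normal 0.487 0.547 0.682
outer loop
vertex 2.656 3.137 0.084
vertex 2.563 3.67 -0.277
vertex 1.189 3.689 0.689
endloop
endfacet
facet normal 0.526 -0.413 -0.743
outer loop
vertex 2.563 3.67 -0.277
vertex 1.951 3.091 -0.389
vertex 2.112 3.864 -0.704
endloop
endfacet
facet normal 0.182 0.953 0.241
outer loop
vertex 2.563 3.67 -0.277
vertex 2.112 3.864 -0.704
vertex 1.189 3.689 0.689
endloop
endfacet
facet normal 0.526 -0.413 -0.744
outer loop
vertex 2.112 3.864 -0.704
vertex 1.951 3.091 -0.389
vertex 1.567 3.605 -0.946
endloop
endfacet
facet normal -0.376 0.917 -0.134
outer loop
vertex 2.112 3.864 -0.704
vertex 1.567 3.605 -0.946
vertex 1.189 3.689 0.689
endloop
endfacet
facet normal 0.526 -0.413 -0.744
outer loop
vertex 1.567 3.605 -0.946
vertex 1.951 3.091 -0.389
vertex 1.246 3.045 -0.862
endloop
endfacet
facet normal -0.860 0.460 -0.222
outer loop
vertex 1.567 3.605 -0.946
vertex 1.246 3.045 -0.862
vertex 1.189 3.689 0.689
endloop
endfacet
facet normal 0.526 -0.412 -0.744
outer loop
vertex 1.246 3.045 -0.862
vertex 1.951 3.091 -0.389
vertex 1.339 2.512 -0.501
endloop
endfacet
facet normal -0.988 -0.154 0.028
outer loop
vertex 1.246 3.045 -0.862
vertex 1.339 2.512 -0.501
vertex 1.189 3.689 0.689
endloop
endfacet
facet normal 0.526 -0.413 -0.743
outer loop
vertex 1.339 2.512 -0.501
vertex 1.951 3.091 -0.389
vertex 1.79 2.318 -0.074
endloop
endfacet
facet normal -0.684 -0.560 0.468
outer loop
vertex 1.339 2.512 -0.501
vertex 1.79 2.318 -0.074
vertex 1.189 3.689 0.689
endloop
endfacet
facet normal 0.526 -0.413 -0.744
outer loop
vertex 1.79 2.318 -0.074
vertex 1.951 3.091 -0.389
vertex 2.336 2.577 0.168
endloop
endfacet
facet normal -0.125 -0.524 0.843
outer loop
vertex 1.79 2.318 -0.074
vertex 2.336 2.577 0.168
vertex 1.189 3.689 0.689
endloop
endfacet
facet normal 0.526 -0.412 -0.744
outer loop
vertex 2.336 2.577 0.168
vertex 1.951 3.091 -0.389
vertex 2.656 3.137 0.084
endloop
endfacet
facet normal 0.359 -0.066 0.931
outer loop
vertex 2.336 2.577 0.168
vertex 2.656 3.137 0.084
vertex 1.189 3.689 0.689
endloop
endfacet
facet normal 0.786 -0.154 -0.599
outer loop
vertex 4.825 -0.097 0.757
vertex 4.228 -0.032 -0.043
vertex 4.727 0.699 0.424
endloop
endfacet
facet normal 0.228 0.400 0.888
outer loop
vertex 4.825 -0.097 0.757
vertex 4.727 0.699 0.424
vertex 2.672 0.272 1.143
endloop
endfacet
facet normal 0.786 -0.154 -0.599
outer loop
vertex 4.727 0.699 0.424
vertex 4.228 -0.032 -0.043
vertex 4.253 0.944 -0.261
endloop
endfacet
facet normal -0.062 0.926 0.374
outer loop
vertex 4.727 0.699 0.424
vertex 4.253 0.944 -0.261
vertex 2.672 0.272 1.143
endloop
endfacet
facet normal 0.786 -0.154 -0.599
outer loop
vertex 4.253 0.944 -0.261
vertex 4.228 -0.032 -0.043
vertex 3.761 0.454 -0.781
endloop
endfacet
facet normal -0.550 0.802 -0.235
outer loop
vertex 4.253 0.944 -0.261
vertex 3.761 0.454 -0.781
vertex 2.672 0.272 1.143
endloop
endfacet
facet normal 0.786 -0.154 -0.599
outer loop
vertex 3.761 0.454 -0.781
vertex 4.228 -0.032 -0.043
vertex 3.62 -0.402 -0.746
endloop
endfacet
facet normal -0.869 0.123 -0.480
outer loop
vertex 3.761 0.454 -0.781
vertex 3.62 -0.402 -0.746
vertex 2.672 0.272 1.143
endloop
endfacet
facet normal 0.786 -0.153 -0.599
outer loop
vertex 3.62 -0.402 -0.746
vertex 4.228 -0.032 -0.043
vertex 3.938 -0.979 -0.181
endloop
endfacet
facet normal -0.779 -0.602 -0.176
outer loop
vertex 3.62 -0.402 -0.746
vertex 3.938 -0.979 -0.181
vertex 2.672 0.272 1.143
endloop
endfacet
facet normal 0.786 -0.154 -0.599
outer loop
vertex 3.938 -0.979 -0.181
vertex 4.228 -0.032 -0.043
vertex 4.474 -0.843 0.488
endloop
endfacet
facet normal -0.348 -0.824 0.446
outer loop
vertex 3.938 -0.979 -0.181
vertex 4.474 -0.843 0.488
vertex 2.672 0.272 1.143
endloop
endfacet
facet normal 0.786 -0.154 -0.599
outer loop
vertex 4.474 -0.843 0.488
vertex 4.228 -0.032 -0.043
vertex 4.825 -0.097 0.757
endloop
endfacet
facet normal 0.100 -0.379 0.920
outer loop
vertex 4.474 -0.843 0.488
vertex 4.825 -0.097 0.757
vertex 2.672 0.272 1.143
endloop
endfacet
facet normal -0.791 0.474 -0.387
outer loop
vertex -3.656 -3.226 0.685
vertex -2.79 -2.278 0.077
vertex -3.545 -4.381 -0.957
endloop
endfacet
facet normal -0.610 -0.667 0.428
outer loop
vertex -2.81 -4.822 -0.597
vertex -3.656 -3.226 0.685
vertex -3.545 -4.381 -0.957
endloop
endfacet
facet normal -0.791 0.474 -0.386
outer loop
vertex -3.545 -4.381 -0.957
vertex -2.79 -2.278 0.077
vertex -2.68 -3.433 -1.565
endloop
endfacet
facet normal 0.055 -0.574 -0.817
outer loop
vertex -2.68 -3.433 -1.565
vertex -2.81 -4.822 -0.597
vertex -3.545 -4.381 -0.957
endloop
endfacet
facet normal -0.055 0.574 0.817
outer loop
vertex -3.656 -3.226 0.685
vertex -2.055 -2.719 0.437
vertex -2.79 -2.278 0.077
endloop
endfacet
facet normal -0.609 -0.667 0.428
outer loop
vertex -2.92 -3.667 1.045
vertex -3.656 -3.226 0.685
vertex -2.81 -4.822 -0.597
endloop
endfacet
facet normal -0.055 0.574 0.817
outer loop
vertex -2.92 -3.667 1.045
vertex -2.055 -2.719 0.437
vertex -3.656 -3.226 0.685
endloop
endfacet
facet normal 0.610 0.667 -0.428
outer loop
vertex -2.79 -2.278 0.077
vertex -2.055 -2.719 0.437
vertex -2.68 -3.433 -1.565
endloop
endfacet
facet normal 0.055 -0.574 -0.817
outer loop
vertex -1.944 -3.874 -1.205
vertex -2.81 -4.822 -0.597
vertex -2.68 -3.433 -1.565
endloop
endfacet
facet normal 0.609 0.667 -0.428
outer loop
vertex -2.68 -3.433 -1.565
vertex -2.055 -2.719 0.437
vertex -1.944 -3.874 -1.205
endloop
endfacet
facet normal 0.791 -0.474 0.387
outer loop
vertex -1.944 -3.874 -1.205
vertex -2.92 -3.667 1.045
vertex -2.81 -4.822 -0.597
endloop
endfacet
facet normal 0.791 -0.474 0.387
outer loop
vertex -2.055 -2.719 0.437
vertex -2.92 -3.667 1.045
vertex -1.944 -3.874 -1.205
endloop
endfacet

endsolid


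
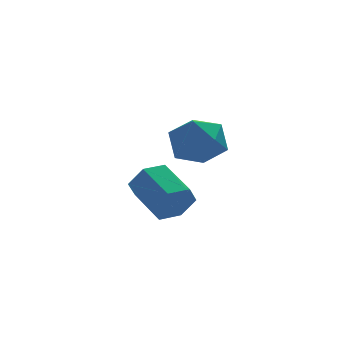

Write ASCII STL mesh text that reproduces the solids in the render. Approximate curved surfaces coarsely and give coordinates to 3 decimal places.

solid 
facet normal 0.219 -0.917 -0.332
outer loop
vertex 3.839 2.903 -2.282
vertex 3.439 2.508 -1.455
vertex 2.869 2.664 -2.262
endloop
endfacet
facet normal -0.098 0.318 -0.943
outer loop
vertex 3.839 2.903 -2.282
vertex 2.869 2.664 -2.262
vertex 3.422 4.647 -1.651
endloop
endfacet
facet normal -0.097 0.318 -0.943
outer loop
vertex 3.422 4.647 -1.651
vertex 2.869 2.664 -2.262
vertex 2.452 4.407 -1.632
endloop
endfacet
facet normal -0.220 0.917 0.332
outer loop
vertex 3.422 4.647 -1.651
vertex 2.452 4.407 -1.632
vertex 3.021 4.252 -0.825
endloop
endfacet
facet normal 0.219 -0.917 -0.332
outer loop
vertex 2.869 2.664 -2.262
vertex 3.439 2.508 -1.455
vertex 2.468 2.269 -1.436
endloop
endfacet
facet normal -0.889 -0.048 -0.455
outer loop
vertex 2.869 2.664 -2.262
vertex 2.468 2.269 -1.436
vertex 2.452 4.407 -1.632
endloop
endfacet
facet normal -0.889 -0.048 -0.454
outer loop
vertex 2.452 4.407 -1.632
vertex 2.468 2.269 -1.436
vertex 2.051 4.012 -0.805
endloop
endfacet
facet normal -0.220 0.917 0.331
outer loop
vertex 2.452 4.407 -1.632
vertex 2.051 4.012 -0.805
vertex 3.021 4.252 -0.825
endloop
endfacet
facet normal 0.219 -0.917 -0.332
outer loop
vertex 2.468 2.269 -1.436
vertex 3.439 2.508 -1.455
vertex 3.038 2.113 -0.629
endloop
endfacet
facet normal -0.792 -0.366 0.489
outer loop
vertex 2.468 2.269 -1.436
vertex 3.038 2.113 -0.629
vertex 2.051 4.012 -0.805
endloop
endfacet
facet normal -0.792 -0.366 0.489
outer loop
vertex 2.051 4.012 -0.805
vertex 3.038 2.113 -0.629
vertex 2.621 3.857 0.002
endloop
endfacet
facet normal -0.220 0.917 0.332
outer loop
vertex 2.051 4.012 -0.805
vertex 2.621 3.857 0.002
vertex 3.021 4.252 -0.825
endloop
endfacet
facet normal 0.220 -0.917 -0.332
outer loop
vertex 3.038 2.113 -0.629
vertex 3.439 2.508 -1.455
vertex 4.008 2.353 -0.648
endloop
endfacet
facet normal 0.097 -0.318 0.943
outer loop
vertex 3.038 2.113 -0.629
vertex 4.008 2.353 -0.648
vertex 2.621 3.857 0.002
endloop
endfacet
facet normal 0.098 -0.318 0.943
outer loop
vertex 2.621 3.857 0.002
vertex 4.008 2.353 -0.648
vertex 3.591 4.096 -0.018
endloop
endfacet
facet normal -0.219 0.917 0.332
outer loop
vertex 2.621 3.857 0.002
vertex 3.591 4.096 -0.018
vertex 3.021 4.252 -0.825
endloop
endfacet
facet normal 0.220 -0.917 -0.331
outer loop
vertex 4.008 2.353 -0.648
vertex 3.439 2.508 -1.455
vertex 4.409 2.748 -1.475
endloop
endfacet
facet normal 0.889 0.049 0.454
outer loop
vertex 4.008 2.353 -0.648
vertex 4.409 2.748 -1.475
vertex 3.591 4.096 -0.018
endloop
endfacet
facet normal 0.889 0.048 0.455
outer loop
vertex 3.591 4.096 -0.018
vertex 4.409 2.748 -1.475
vertex 3.992 4.491 -0.844
endloop
endfacet
facet normal -0.219 0.917 0.332
outer loop
vertex 3.591 4.096 -0.018
vertex 3.992 4.491 -0.844
vertex 3.021 4.252 -0.825
endloop
endfacet
facet normal 0.220 -0.917 -0.332
outer loop
vertex 4.409 2.748 -1.475
vertex 3.439 2.508 -1.455
vertex 3.839 2.903 -2.282
endloop
endfacet
facet normal 0.792 0.366 -0.489
outer loop
vertex 4.409 2.748 -1.475
vertex 3.839 2.903 -2.282
vertex 3.992 4.491 -0.844
endloop
endfacet
facet normal 0.792 0.366 -0.489
outer loop
vertex 3.992 4.491 -0.844
vertex 3.839 2.903 -2.282
vertex 3.422 4.647 -1.651
endloop
endfacet
facet normal -0.219 0.917 0.332
outer loop
vertex 3.992 4.491 -0.844
vertex 3.422 4.647 -1.651
vertex 3.021 4.252 -0.825
endloop
endfacet
facet normal 0.269 0.264 0.926
outer loop
vertex 3.66 1.058 3.619
vertex 3.275 -0.02 4.038
vertex 4.429 0.112 3.665
endloop
endfacet
facet normal 0.686 0.579 0.441
outer loop
vertex 3.66 1.058 3.619
vertex 4.429 0.112 3.665
vertex 4.429 0.851 2.694
endloop
endfacet
facet normal 0.269 0.963 0.008
outer loop
vertex 3.66 1.058 3.619
vertex 4.429 0.851 2.694
vertex 3.275 1.175 2.467
endloop
endfacet
facet normal -0.406 0.885 0.226
outer loop
vertex 3.66 1.058 3.619
vertex 3.275 1.175 2.467
vertex 2.562 0.636 3.298
endloop
endfacet
facet normal -0.406 0.453 0.793
outer loop
vertex 3.66 1.058 3.619
vertex 2.562 0.636 3.298
vertex 3.275 -0.02 4.038
endloop
endfacet
facet normal 0.996 0.067 0.051
outer loop
vertex 4.429 0.851 2.694
vertex 4.429 0.112 3.665
vertex 4.518 -0.356 2.542
endloop
endfacet
facet normal 0.321 -0.442 0.838
outer loop
vertex 4.429 0.112 3.665
vertex 3.275 -0.02 4.038
vertex 3.805 -0.895 3.373
endloop
endfacet
facet normal -0.771 -0.135 0.623
outer loop
vertex 3.275 -0.02 4.038
vertex 2.562 0.636 3.298
vertex 2.651 -0.571 3.146
endloop
endfacet
facet normal -0.771 0.564 -0.296
outer loop
vertex 2.562 0.636 3.298
vertex 3.275 1.175 2.467
vertex 2.651 0.168 2.175
endloop
endfacet
facet normal 0.321 0.689 -0.650
outer loop
vertex 3.275 1.175 2.467
vertex 4.429 0.851 2.694
vertex 3.805 0.3 1.802
endloop
endfacet
facet normal 0.406 -0.885 -0.226
outer loop
vertex 3.42 -0.778 2.221
vertex 4.518 -0.356 2.542
vertex 3.805 -0.895 3.373
endloop
endfacet
facet normal -0.269 -0.963 -0.008
outer loop
vertex 3.42 -0.778 2.221
vertex 3.805 -0.895 3.373
vertex 2.651 -0.571 3.146
endloop
endfacet
facet normal -0.686 -0.579 -0.441
outer loop
vertex 3.42 -0.778 2.221
vertex 2.651 -0.571 3.146
vertex 2.651 0.168 2.175
endloop
endfacet
facet normal -0.269 -0.264 -0.926
outer loop
vertex 3.42 -0.778 2.221
vertex 2.651 0.168 2.175
vertex 3.805 0.3 1.802
endloop
endfacet
facet normal 0.406 -0.453 -0.793
outer loop
vertex 3.42 -0.778 2.221
vertex 3.805 0.3 1.802
vertex 4.518 -0.356 2.542
endloop
endfacet
facet normal 0.771 -0.564 0.296
outer loop
vertex 3.805 -0.895 3.373
vertex 4.518 -0.356 2.542
vertex 4.429 0.112 3.665
endloop
endfacet
facet normal -0.321 -0.689 0.650
outer loop
vertex 2.651 -0.571 3.146
vertex 3.805 -0.895 3.373
vertex 3.275 -0.02 4.038
endloop
endfacet
facet normal -0.996 -0.067 -0.051
outer loop
vertex 2.651 0.168 2.175
vertex 2.651 -0.571 3.146
vertex 2.562 0.636 3.298
endloop
endfacet
facet normal -0.321 0.442 -0.838
outer loop
vertex 3.805 0.3 1.802
vertex 2.651 0.168 2.175
vertex 3.275 1.175 2.467
endloop
endfacet
facet normal 0.771 0.135 -0.623
outer loop
vertex 4.518 -0.356 2.542
vertex 3.805 0.3 1.802
vertex 4.429 0.851 2.694
endloop
endfacet

endsolid


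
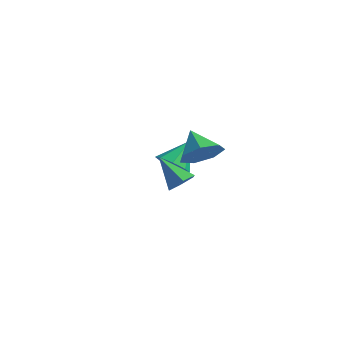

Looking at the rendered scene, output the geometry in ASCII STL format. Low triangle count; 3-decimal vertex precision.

solid 
facet normal -0.068 -0.712 -0.699
outer loop
vertex -1.176 2.509 -1.33
vertex -1.88 2.237 -0.984
vertex -1.691 2.793 -1.569
endloop
endfacet
facet normal 0.546 0.809 -0.216
outer loop
vertex -1.176 2.509 -1.33
vertex -1.691 2.793 -1.569
vertex -1.78 3.283 0.044
endloop
endfacet
facet normal -0.067 -0.712 -0.699
outer loop
vertex -1.691 2.793 -1.569
vertex -1.88 2.237 -0.984
vertex -2.317 2.751 -1.466
endloop
endfacet
facet normal -0.112 0.949 -0.294
outer loop
vertex -1.691 2.793 -1.569
vertex -2.317 2.751 -1.466
vertex -1.78 3.283 0.044
endloop
endfacet
facet normal -0.068 -0.713 -0.698
outer loop
vertex -2.317 2.751 -1.466
vertex -1.88 2.237 -0.984
vertex -2.686 2.408 -1.08
endloop
endfacet
facet normal -0.687 0.726 -0.012
outer loop
vertex -2.317 2.751 -1.466
vertex -2.686 2.408 -1.08
vertex -1.78 3.283 0.044
endloop
endfacet
facet normal -0.068 -0.712 -0.699
outer loop
vertex -2.686 2.408 -1.08
vertex -1.88 2.237 -0.984
vertex -2.583 1.964 -0.638
endloop
endfacet
facet normal -0.841 0.270 0.468
outer loop
vertex -2.686 2.408 -1.08
vertex -2.583 1.964 -0.638
vertex -1.78 3.283 0.044
endloop
endfacet
facet normal -0.067 -0.712 -0.699
outer loop
vertex -2.583 1.964 -0.638
vertex -1.88 2.237 -0.984
vertex -2.068 1.68 -0.398
endloop
endfacet
facet normal -0.485 -0.151 0.862
outer loop
vertex -2.583 1.964 -0.638
vertex -2.068 1.68 -0.398
vertex -1.78 3.283 0.044
endloop
endfacet
facet normal -0.067 -0.712 -0.699
outer loop
vertex -2.068 1.68 -0.398
vertex -1.88 2.237 -0.984
vertex -1.443 1.722 -0.501
endloop
endfacet
facet normal 0.175 -0.291 0.941
outer loop
vertex -2.068 1.68 -0.398
vertex -1.443 1.722 -0.501
vertex -1.78 3.283 0.044
endloop
endfacet
facet normal -0.068 -0.713 -0.698
outer loop
vertex -1.443 1.722 -0.501
vertex -1.88 2.237 -0.984
vertex -1.073 2.065 -0.887
endloop
endfacet
facet normal 0.750 -0.068 0.658
outer loop
vertex -1.443 1.722 -0.501
vertex -1.073 2.065 -0.887
vertex -1.78 3.283 0.044
endloop
endfacet
facet normal -0.068 -0.713 -0.698
outer loop
vertex -1.073 2.065 -0.887
vertex -1.88 2.237 -0.984
vertex -1.176 2.509 -1.33
endloop
endfacet
facet normal 0.904 0.388 0.179
outer loop
vertex -1.073 2.065 -0.887
vertex -1.176 2.509 -1.33
vertex -1.78 3.283 0.044
endloop
endfacet
facet normal 0.709 -0.342 -0.617
outer loop
vertex 0.721 2.023 1.125
vertex 0.023 1.807 0.442
vertex 0.537 2.657 0.562
endloop
endfacet
facet normal 0.188 0.682 0.707
outer loop
vertex 0.721 2.023 1.125
vertex 0.537 2.657 0.562
vertex -0.983 2.293 1.318
endloop
endfacet
facet normal 0.709 -0.342 -0.617
outer loop
vertex 0.537 2.657 0.562
vertex 0.023 1.807 0.442
vertex -0.034 2.651 -0.091
endloop
endfacet
facet normal -0.166 0.977 0.136
outer loop
vertex 0.537 2.657 0.562
vertex -0.034 2.651 -0.091
vertex -0.983 2.293 1.318
endloop
endfacet
facet normal 0.709 -0.342 -0.617
outer loop
vertex -0.034 2.651 -0.091
vertex 0.023 1.807 0.442
vertex -0.562 2.01 -0.343
endloop
endfacet
facet normal -0.681 0.674 -0.287
outer loop
vertex -0.034 2.651 -0.091
vertex -0.562 2.01 -0.343
vertex -0.983 2.293 1.318
endloop
endfacet
facet normal 0.709 -0.341 -0.617
outer loop
vertex -0.562 2.01 -0.343
vertex 0.023 1.807 0.442
vertex -0.649 1.217 -0.004
endloop
endfacet
facet normal -0.969 0.001 -0.246
outer loop
vertex -0.562 2.01 -0.343
vertex -0.649 1.217 -0.004
vertex -0.983 2.293 1.318
endloop
endfacet
facet normal 0.709 -0.342 -0.617
outer loop
vertex -0.649 1.217 -0.004
vertex 0.023 1.807 0.442
vertex -0.23 0.868 0.671
endloop
endfacet
facet normal -0.814 -0.534 0.229
outer loop
vertex -0.649 1.217 -0.004
vertex -0.23 0.868 0.671
vertex -0.983 2.293 1.318
endloop
endfacet
facet normal 0.709 -0.342 -0.617
outer loop
vertex -0.23 0.868 0.671
vertex 0.023 1.807 0.442
vertex 0.38 1.226 1.174
endloop
endfacet
facet normal -0.332 -0.530 0.780
outer loop
vertex -0.23 0.868 0.671
vertex 0.38 1.226 1.174
vertex -0.983 2.293 1.318
endloop
endfacet
facet normal 0.709 -0.341 -0.617
outer loop
vertex 0.38 1.226 1.174
vertex 0.023 1.807 0.442
vertex 0.721 2.023 1.125
endloop
endfacet
facet normal 0.114 0.012 0.993
outer loop
vertex 0.38 1.226 1.174
vertex 0.721 2.023 1.125
vertex -0.983 2.293 1.318
endloop
endfacet
facet normal 0.732 0.011 -0.681
outer loop
vertex 3.005 -2.449 2.056
vertex 2.605 -2.721 1.622
vertex 2.64 -2.074 1.67
endloop
endfacet
facet normal 0.103 0.760 0.642
outer loop
vertex 3.005 -2.449 2.056
vertex 2.64 -2.074 1.67
vertex 1.515 -2.739 2.638
endloop
endfacet
facet normal 0.732 0.011 -0.681
outer loop
vertex 2.64 -2.074 1.67
vertex 2.605 -2.721 1.622
vertex 2.24 -2.347 1.236
endloop
endfacet
facet normal -0.534 0.845 -0.040
outer loop
vertex 2.64 -2.074 1.67
vertex 2.24 -2.347 1.236
vertex 1.515 -2.739 2.638
endloop
endfacet
facet normal 0.732 0.012 -0.681
outer loop
vertex 2.24 -2.347 1.236
vertex 2.605 -2.721 1.622
vertex 2.206 -2.994 1.188
endloop
endfacet
facet normal -0.894 0.080 -0.440
outer loop
vertex 2.24 -2.347 1.236
vertex 2.206 -2.994 1.188
vertex 1.515 -2.739 2.638
endloop
endfacet
facet normal 0.732 0.012 -0.681
outer loop
vertex 2.206 -2.994 1.188
vertex 2.605 -2.721 1.622
vertex 2.571 -3.369 1.574
endloop
endfacet
facet normal -0.620 -0.768 -0.160
outer loop
vertex 2.206 -2.994 1.188
vertex 2.571 -3.369 1.574
vertex 1.515 -2.739 2.638
endloop
endfacet
facet normal 0.732 0.012 -0.681
outer loop
vertex 2.571 -3.369 1.574
vertex 2.605 -2.721 1.622
vertex 2.97 -3.096 2.008
endloop
endfacet
facet normal 0.016 -0.853 0.521
outer loop
vertex 2.571 -3.369 1.574
vertex 2.97 -3.096 2.008
vertex 1.515 -2.739 2.638
endloop
endfacet
facet normal 0.732 0.011 -0.681
outer loop
vertex 2.97 -3.096 2.008
vertex 2.605 -2.721 1.622
vertex 3.005 -2.449 2.056
endloop
endfacet
facet normal 0.377 -0.089 0.922
outer loop
vertex 2.97 -3.096 2.008
vertex 3.005 -2.449 2.056
vertex 1.515 -2.739 2.638
endloop
endfacet

endsolid


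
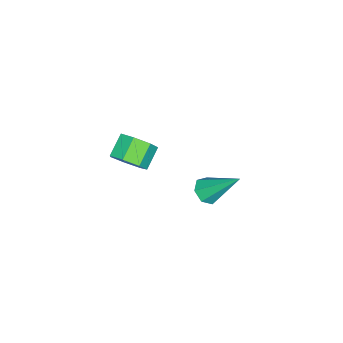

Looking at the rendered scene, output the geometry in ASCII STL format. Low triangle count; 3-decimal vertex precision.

solid 
facet normal 0.813 -0.046 -0.581
outer loop
vertex 2.129 -2.86 -1.403
vertex 1.57 -2.9 -2.182
vertex 1.929 -2.126 -1.741
endloop
endfacet
facet normal 0.531 0.470 0.705
outer loop
vertex 2.129 -2.86 -1.403
vertex 1.929 -2.126 -1.741
vertex 1.089 -2.801 -0.659
endloop
endfacet
facet normal 0.531 0.470 0.705
outer loop
vertex 1.089 -2.801 -0.659
vertex 1.929 -2.126 -1.741
vertex 0.889 -2.067 -0.997
endloop
endfacet
facet normal -0.813 0.046 0.581
outer loop
vertex 1.089 -2.801 -0.659
vertex 0.889 -2.067 -0.997
vertex 0.53 -2.84 -1.438
endloop
endfacet
facet normal 0.812 -0.046 -0.581
outer loop
vertex 1.929 -2.126 -1.741
vertex 1.57 -2.9 -2.182
vertex 1.458 -1.974 -2.411
endloop
endfacet
facet normal 0.143 0.982 0.122
outer loop
vertex 1.929 -2.126 -1.741
vertex 1.458 -1.974 -2.411
vertex 0.889 -2.067 -0.997
endloop
endfacet
facet normal 0.143 0.982 0.122
outer loop
vertex 0.889 -2.067 -0.997
vertex 1.458 -1.974 -2.411
vertex 0.418 -1.915 -1.668
endloop
endfacet
facet normal -0.813 0.046 0.581
outer loop
vertex 0.889 -2.067 -0.997
vertex 0.418 -1.915 -1.668
vertex 0.53 -2.84 -1.438
endloop
endfacet
facet normal 0.813 -0.045 -0.581
outer loop
vertex 1.458 -1.974 -2.411
vertex 1.57 -2.9 -2.182
vertex 1.072 -2.519 -2.909
endloop
endfacet
facet normal -0.352 0.755 -0.553
outer loop
vertex 1.458 -1.974 -2.411
vertex 1.072 -2.519 -2.909
vertex 0.418 -1.915 -1.668
endloop
endfacet
facet normal -0.353 0.755 -0.553
outer loop
vertex 0.418 -1.915 -1.668
vertex 1.072 -2.519 -2.909
vertex 0.032 -2.46 -2.165
endloop
endfacet
facet normal -0.813 0.046 0.581
outer loop
vertex 0.418 -1.915 -1.668
vertex 0.032 -2.46 -2.165
vertex 0.53 -2.84 -1.438
endloop
endfacet
facet normal 0.813 -0.047 -0.581
outer loop
vertex 1.072 -2.519 -2.909
vertex 1.57 -2.9 -2.182
vertex 1.06 -3.351 -2.859
endloop
endfacet
facet normal -0.583 -0.040 -0.812
outer loop
vertex 1.072 -2.519 -2.909
vertex 1.06 -3.351 -2.859
vertex 0.032 -2.46 -2.165
endloop
endfacet
facet normal -0.583 -0.040 -0.812
outer loop
vertex 0.032 -2.46 -2.165
vertex 1.06 -3.351 -2.859
vertex 0.02 -3.292 -2.115
endloop
endfacet
facet normal -0.813 0.047 0.581
outer loop
vertex 0.032 -2.46 -2.165
vertex 0.02 -3.292 -2.115
vertex 0.53 -2.84 -1.438
endloop
endfacet
facet normal 0.812 -0.046 -0.581
outer loop
vertex 1.06 -3.351 -2.859
vertex 1.57 -2.9 -2.182
vertex 1.433 -3.842 -2.299
endloop
endfacet
facet normal -0.374 -0.806 -0.458
outer loop
vertex 1.06 -3.351 -2.859
vertex 1.433 -3.842 -2.299
vertex 0.02 -3.292 -2.115
endloop
endfacet
facet normal -0.374 -0.806 -0.458
outer loop
vertex 0.02 -3.292 -2.115
vertex 1.433 -3.842 -2.299
vertex 0.393 -3.783 -1.555
endloop
endfacet
facet normal -0.812 0.046 0.581
outer loop
vertex 0.02 -3.292 -2.115
vertex 0.393 -3.783 -1.555
vertex 0.53 -2.84 -1.438
endloop
endfacet
facet normal 0.812 -0.046 -0.581
outer loop
vertex 1.433 -3.842 -2.299
vertex 1.57 -2.9 -2.182
vertex 1.909 -3.624 -1.651
endloop
endfacet
facet normal 0.116 -0.964 0.239
outer loop
vertex 1.433 -3.842 -2.299
vertex 1.909 -3.624 -1.651
vertex 0.393 -3.783 -1.555
endloop
endfacet
facet normal 0.116 -0.964 0.239
outer loop
vertex 0.393 -3.783 -1.555
vertex 1.909 -3.624 -1.651
vertex 0.868 -3.565 -0.907
endloop
endfacet
facet normal -0.813 0.046 0.580
outer loop
vertex 0.393 -3.783 -1.555
vertex 0.868 -3.565 -0.907
vertex 0.53 -2.84 -1.438
endloop
endfacet
facet normal 0.813 -0.045 -0.581
outer loop
vertex 1.909 -3.624 -1.651
vertex 1.57 -2.9 -2.182
vertex 2.129 -2.86 -1.403
endloop
endfacet
facet normal 0.519 -0.395 0.758
outer loop
vertex 1.909 -3.624 -1.651
vertex 2.129 -2.86 -1.403
vertex 0.868 -3.565 -0.907
endloop
endfacet
facet normal 0.519 -0.396 0.757
outer loop
vertex 0.868 -3.565 -0.907
vertex 2.129 -2.86 -1.403
vertex 1.089 -2.801 -0.659
endloop
endfacet
facet normal -0.813 0.047 0.581
outer loop
vertex 0.868 -3.565 -0.907
vertex 1.089 -2.801 -0.659
vertex 0.53 -2.84 -1.438
endloop
endfacet
facet normal 0.001 -0.692 -0.722
outer loop
vertex 4.377 1.71 0.581
vertex 3.872 2.069 0.236
vertex 4.577 2.131 0.178
endloop
endfacet
facet normal 0.908 -0.031 0.418
outer loop
vertex 4.377 1.71 0.581
vertex 4.577 2.131 0.178
vertex 3.868 3.591 1.824
endloop
endfacet
facet normal 0.002 -0.693 -0.721
outer loop
vertex 4.577 2.131 0.178
vertex 3.872 2.069 0.236
vertex 4.245 2.505 -0.182
endloop
endfacet
facet normal 0.808 0.568 -0.156
outer loop
vertex 4.577 2.131 0.178
vertex 4.245 2.505 -0.182
vertex 3.868 3.591 1.824
endloop
endfacet
facet normal 0.001 -0.692 -0.721
outer loop
vertex 4.245 2.505 -0.182
vertex 3.872 2.069 0.236
vertex 3.632 2.551 -0.227
endloop
endfacet
facet normal 0.100 0.883 -0.459
outer loop
vertex 4.245 2.505 -0.182
vertex 3.632 2.551 -0.227
vertex 3.868 3.591 1.824
endloop
endfacet
facet normal 0.002 -0.692 -0.722
outer loop
vertex 3.632 2.551 -0.227
vertex 3.872 2.069 0.236
vertex 3.2 2.234 0.076
endloop
endfacet
facet normal -0.684 0.679 -0.266
outer loop
vertex 3.632 2.551 -0.227
vertex 3.2 2.234 0.076
vertex 3.868 3.591 1.824
endloop
endfacet
facet normal 0.002 -0.692 -0.722
outer loop
vertex 3.2 2.234 0.076
vertex 3.872 2.069 0.236
vertex 3.273 1.793 0.499
endloop
endfacet
facet normal -0.954 0.110 0.279
outer loop
vertex 3.2 2.234 0.076
vertex 3.273 1.793 0.499
vertex 3.868 3.591 1.824
endloop
endfacet
facet normal 0.001 -0.691 -0.722
outer loop
vertex 3.273 1.793 0.499
vertex 3.872 2.069 0.236
vertex 3.797 1.559 0.724
endloop
endfacet
facet normal -0.506 -0.397 0.766
outer loop
vertex 3.273 1.793 0.499
vertex 3.797 1.559 0.724
vertex 3.868 3.591 1.824
endloop
endfacet
facet normal 0.002 -0.691 -0.722
outer loop
vertex 3.797 1.559 0.724
vertex 3.872 2.069 0.236
vertex 4.377 1.71 0.581
endloop
endfacet
facet normal 0.324 -0.459 0.827
outer loop
vertex 3.797 1.559 0.724
vertex 4.377 1.71 0.581
vertex 3.868 3.591 1.824
endloop
endfacet

endsolid


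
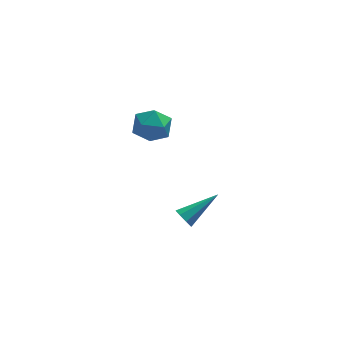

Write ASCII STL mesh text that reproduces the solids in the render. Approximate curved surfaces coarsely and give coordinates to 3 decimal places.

solid 
facet normal -0.818 -0.336 -0.467
outer loop
vertex -0.82 0.43 -3.201
vertex -1.172 0.643 -2.737
vertex -0.963 0.877 -3.272
endloop
endfacet
facet normal 0.685 0.105 -0.721
outer loop
vertex -0.82 0.43 -3.201
vertex -0.963 0.877 -3.272
vertex 0.572 1.357 -1.743
endloop
endfacet
facet normal -0.819 -0.335 -0.466
outer loop
vertex -0.963 0.877 -3.272
vertex -1.172 0.643 -2.737
vertex -1.228 1.187 -3.029
endloop
endfacet
facet normal 0.341 0.743 -0.576
outer loop
vertex -0.963 0.877 -3.272
vertex -1.228 1.187 -3.029
vertex 0.572 1.357 -1.743
endloop
endfacet
facet normal -0.819 -0.335 -0.466
outer loop
vertex -1.228 1.187 -3.029
vertex -1.172 0.643 -2.737
vertex -1.46 1.178 -2.615
endloop
endfacet
facet normal -0.078 0.997 -0.022
outer loop
vertex -1.228 1.187 -3.029
vertex -1.46 1.178 -2.615
vertex 0.572 1.357 -1.743
endloop
endfacet
facet normal -0.819 -0.335 -0.466
outer loop
vertex -1.46 1.178 -2.615
vertex -1.172 0.643 -2.737
vertex -1.523 0.856 -2.273
endloop
endfacet
facet normal -0.327 0.717 0.615
outer loop
vertex -1.46 1.178 -2.615
vertex -1.523 0.856 -2.273
vertex 0.572 1.357 -1.743
endloop
endfacet
facet normal -0.819 -0.334 -0.466
outer loop
vertex -1.523 0.856 -2.273
vertex -1.172 0.643 -2.737
vertex -1.381 0.409 -2.202
endloop
endfacet
facet normal -0.260 0.070 0.963
outer loop
vertex -1.523 0.856 -2.273
vertex -1.381 0.409 -2.202
vertex 0.572 1.357 -1.743
endloop
endfacet
facet normal -0.818 -0.336 -0.467
outer loop
vertex -1.381 0.409 -2.202
vertex -1.172 0.643 -2.737
vertex -1.115 0.099 -2.445
endloop
endfacet
facet normal 0.084 -0.569 0.818
outer loop
vertex -1.381 0.409 -2.202
vertex -1.115 0.099 -2.445
vertex 0.572 1.357 -1.743
endloop
endfacet
facet normal -0.819 -0.336 -0.466
outer loop
vertex -1.115 0.099 -2.445
vertex -1.172 0.643 -2.737
vertex -0.883 0.108 -2.859
endloop
endfacet
facet normal 0.503 -0.823 0.264
outer loop
vertex -1.115 0.099 -2.445
vertex -0.883 0.108 -2.859
vertex 0.572 1.357 -1.743
endloop
endfacet
facet normal -0.818 -0.336 -0.467
outer loop
vertex -0.883 0.108 -2.859
vertex -1.172 0.643 -2.737
vertex -0.82 0.43 -3.201
endloop
endfacet
facet normal 0.752 -0.543 -0.373
outer loop
vertex -0.883 0.108 -2.859
vertex -0.82 0.43 -3.201
vertex 0.572 1.357 -1.743
endloop
endfacet
facet normal -0.416 0.896 0.154
outer loop
vertex -3.006 2.346 3.17
vertex -3.239 2.07 4.146
vertex -2.328 2.529 3.938
endloop
endfacet
facet normal 0.112 0.940 -0.323
outer loop
vertex -3.006 2.346 3.17
vertex -2.328 2.529 3.938
vertex -1.99 2.173 3.02
endloop
endfacet
facet normal -0.042 0.502 -0.864
outer loop
vertex -3.006 2.346 3.17
vertex -1.99 2.173 3.02
vertex -2.692 1.494 2.66
endloop
endfacet
facet normal -0.666 0.187 -0.722
outer loop
vertex -3.006 2.346 3.17
vertex -2.692 1.494 2.66
vertex -3.464 1.43 3.356
endloop
endfacet
facet normal -0.898 0.430 -0.093
outer loop
vertex -3.006 2.346 3.17
vertex -3.464 1.43 3.356
vertex -3.239 2.07 4.146
endloop
endfacet
facet normal 0.710 0.704 -0.012
outer loop
vertex -1.99 2.173 3.02
vertex -2.328 2.529 3.938
vertex -1.596 1.79 3.904
endloop
endfacet
facet normal -0.146 0.634 0.760
outer loop
vertex -2.328 2.529 3.938
vertex -3.239 2.07 4.146
vertex -2.368 1.726 4.6
endloop
endfacet
facet normal -0.925 -0.120 0.360
outer loop
vertex -3.239 2.07 4.146
vertex -3.464 1.43 3.356
vertex -3.07 1.047 4.24
endloop
endfacet
facet normal -0.550 -0.515 -0.658
outer loop
vertex -3.464 1.43 3.356
vertex -2.692 1.494 2.66
vertex -2.732 0.691 3.322
endloop
endfacet
facet normal 0.461 -0.005 -0.888
outer loop
vertex -2.692 1.494 2.66
vertex -1.99 2.173 3.02
vertex -1.821 1.15 3.114
endloop
endfacet
facet normal 0.666 -0.187 0.722
outer loop
vertex -2.054 0.874 4.09
vertex -1.596 1.79 3.904
vertex -2.368 1.726 4.6
endloop
endfacet
facet normal 0.042 -0.502 0.864
outer loop
vertex -2.054 0.874 4.09
vertex -2.368 1.726 4.6
vertex -3.07 1.047 4.24
endloop
endfacet
facet normal -0.112 -0.940 0.323
outer loop
vertex -2.054 0.874 4.09
vertex -3.07 1.047 4.24
vertex -2.732 0.691 3.322
endloop
endfacet
facet normal 0.416 -0.896 -0.154
outer loop
vertex -2.054 0.874 4.09
vertex -2.732 0.691 3.322
vertex -1.821 1.15 3.114
endloop
endfacet
facet normal 0.898 -0.430 0.093
outer loop
vertex -2.054 0.874 4.09
vertex -1.821 1.15 3.114
vertex -1.596 1.79 3.904
endloop
endfacet
facet normal 0.550 0.515 0.658
outer loop
vertex -2.368 1.726 4.6
vertex -1.596 1.79 3.904
vertex -2.328 2.529 3.938
endloop
endfacet
facet normal -0.461 0.005 0.888
outer loop
vertex -3.07 1.047 4.24
vertex -2.368 1.726 4.6
vertex -3.239 2.07 4.146
endloop
endfacet
facet normal -0.710 -0.704 0.012
outer loop
vertex -2.732 0.691 3.322
vertex -3.07 1.047 4.24
vertex -3.464 1.43 3.356
endloop
endfacet
facet normal 0.146 -0.634 -0.760
outer loop
vertex -1.821 1.15 3.114
vertex -2.732 0.691 3.322
vertex -2.692 1.494 2.66
endloop
endfacet
facet normal 0.925 0.120 -0.360
outer loop
vertex -1.596 1.79 3.904
vertex -1.821 1.15 3.114
vertex -1.99 2.173 3.02
endloop
endfacet

endsolid
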